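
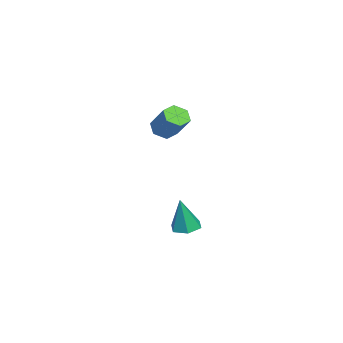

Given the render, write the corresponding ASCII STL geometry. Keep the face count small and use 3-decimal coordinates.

solid 
facet normal -0.214 0.122 -0.969
outer loop
vertex 0.554 2.452 -4.735
vertex -0.27 2.221 -4.582
vertex -0.035 3.057 -4.529
endloop
endfacet
facet normal 0.735 0.627 0.258
outer loop
vertex 0.554 2.452 -4.735
vertex -0.035 3.057 -4.529
vertex 0.19 1.959 -2.498
endloop
endfacet
facet normal -0.215 0.122 -0.969
outer loop
vertex -0.035 3.057 -4.529
vertex -0.27 2.221 -4.582
vertex -0.86 2.826 -4.375
endloop
endfacet
facet normal -0.151 0.862 0.483
outer loop
vertex -0.035 3.057 -4.529
vertex -0.86 2.826 -4.375
vertex 0.19 1.959 -2.498
endloop
endfacet
facet normal -0.214 0.123 -0.969
outer loop
vertex -0.86 2.826 -4.375
vertex -0.27 2.221 -4.582
vertex -1.095 1.99 -4.429
endloop
endfacet
facet normal -0.815 0.194 0.546
outer loop
vertex -0.86 2.826 -4.375
vertex -1.095 1.99 -4.429
vertex 0.19 1.959 -2.498
endloop
endfacet
facet normal -0.214 0.122 -0.969
outer loop
vertex -1.095 1.99 -4.429
vertex -0.27 2.221 -4.582
vertex -0.505 1.385 -4.635
endloop
endfacet
facet normal -0.593 -0.708 0.383
outer loop
vertex -1.095 1.99 -4.429
vertex -0.505 1.385 -4.635
vertex 0.19 1.959 -2.498
endloop
endfacet
facet normal -0.214 0.122 -0.969
outer loop
vertex -0.505 1.385 -4.635
vertex -0.27 2.221 -4.582
vertex 0.32 1.616 -4.788
endloop
endfacet
facet normal 0.293 -0.943 0.158
outer loop
vertex -0.505 1.385 -4.635
vertex 0.32 1.616 -4.788
vertex 0.19 1.959 -2.498
endloop
endfacet
facet normal -0.214 0.121 -0.969
outer loop
vertex 0.32 1.616 -4.788
vertex -0.27 2.221 -4.582
vertex 0.554 2.452 -4.735
endloop
endfacet
facet normal 0.957 -0.274 0.095
outer loop
vertex 0.32 1.616 -4.788
vertex 0.554 2.452 -4.735
vertex 0.19 1.959 -2.498
endloop
endfacet
facet normal -0.516 -0.484 -0.707
outer loop
vertex -0.522 1.147 1.599
vertex -1.035 0.884 2.154
vertex -1.173 1.577 1.78
endloop
endfacet
facet normal 0.270 0.691 -0.671
outer loop
vertex -0.522 1.147 1.599
vertex -1.173 1.577 1.78
vertex 0.407 2.019 2.87
endloop
endfacet
facet normal 0.270 0.690 -0.671
outer loop
vertex 0.407 2.019 2.87
vertex -1.173 1.577 1.78
vertex -0.243 2.449 3.051
endloop
endfacet
facet normal 0.517 0.485 0.705
outer loop
vertex 0.407 2.019 2.87
vertex -0.243 2.449 3.051
vertex -0.105 1.756 3.426
endloop
endfacet
facet normal -0.517 -0.484 -0.706
outer loop
vertex -1.173 1.577 1.78
vertex -1.035 0.884 2.154
vertex -1.685 1.314 2.335
endloop
endfacet
facet normal -0.568 0.811 -0.140
outer loop
vertex -1.173 1.577 1.78
vertex -1.685 1.314 2.335
vertex -0.243 2.449 3.051
endloop
endfacet
facet normal -0.568 0.811 -0.141
outer loop
vertex -0.243 2.449 3.051
vertex -1.685 1.314 2.335
vertex -0.756 2.186 3.606
endloop
endfacet
facet normal 0.516 0.485 0.706
outer loop
vertex -0.243 2.449 3.051
vertex -0.756 2.186 3.606
vertex -0.105 1.756 3.426
endloop
endfacet
facet normal -0.517 -0.485 -0.705
outer loop
vertex -1.685 1.314 2.335
vertex -1.035 0.884 2.154
vertex -1.547 0.621 2.71
endloop
endfacet
facet normal -0.839 0.120 0.531
outer loop
vertex -1.685 1.314 2.335
vertex -1.547 0.621 2.71
vertex -0.756 2.186 3.606
endloop
endfacet
facet normal -0.839 0.120 0.531
outer loop
vertex -0.756 2.186 3.606
vertex -1.547 0.621 2.71
vertex -0.618 1.493 3.981
endloop
endfacet
facet normal 0.516 0.485 0.706
outer loop
vertex -0.756 2.186 3.606
vertex -0.618 1.493 3.981
vertex -0.105 1.756 3.426
endloop
endfacet
facet normal -0.517 -0.485 -0.705
outer loop
vertex -1.547 0.621 2.71
vertex -1.035 0.884 2.154
vertex -0.897 0.191 2.529
endloop
endfacet
facet normal -0.270 -0.691 0.671
outer loop
vertex -1.547 0.621 2.71
vertex -0.897 0.191 2.529
vertex -0.618 1.493 3.981
endloop
endfacet
facet normal -0.270 -0.691 0.671
outer loop
vertex -0.618 1.493 3.981
vertex -0.897 0.191 2.529
vertex 0.033 1.063 3.8
endloop
endfacet
facet normal 0.516 0.484 0.707
outer loop
vertex -0.618 1.493 3.981
vertex 0.033 1.063 3.8
vertex -0.105 1.756 3.426
endloop
endfacet
facet normal -0.516 -0.485 -0.706
outer loop
vertex -0.897 0.191 2.529
vertex -1.035 0.884 2.154
vertex -0.384 0.454 1.974
endloop
endfacet
facet normal 0.568 -0.811 0.141
outer loop
vertex -0.897 0.191 2.529
vertex -0.384 0.454 1.974
vertex 0.033 1.063 3.8
endloop
endfacet
facet normal 0.569 -0.811 0.140
outer loop
vertex 0.033 1.063 3.8
vertex -0.384 0.454 1.974
vertex 0.545 1.326 3.245
endloop
endfacet
facet normal 0.517 0.484 0.706
outer loop
vertex 0.033 1.063 3.8
vertex 0.545 1.326 3.245
vertex -0.105 1.756 3.426
endloop
endfacet
facet normal -0.516 -0.485 -0.706
outer loop
vertex -0.384 0.454 1.974
vertex -1.035 0.884 2.154
vertex -0.522 1.147 1.599
endloop
endfacet
facet normal 0.839 -0.120 -0.531
outer loop
vertex -0.384 0.454 1.974
vertex -0.522 1.147 1.599
vertex 0.545 1.326 3.245
endloop
endfacet
facet normal 0.839 -0.120 -0.531
outer loop
vertex 0.545 1.326 3.245
vertex -0.522 1.147 1.599
vertex 0.407 2.019 2.87
endloop
endfacet
facet normal 0.517 0.485 0.705
outer loop
vertex 0.545 1.326 3.245
vertex 0.407 2.019 2.87
vertex -0.105 1.756 3.426
endloop
endfacet

endsolid


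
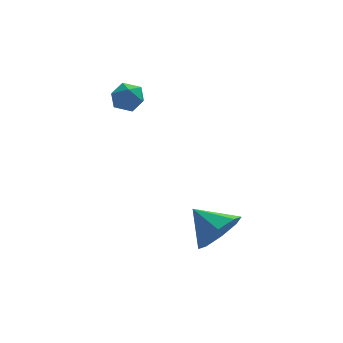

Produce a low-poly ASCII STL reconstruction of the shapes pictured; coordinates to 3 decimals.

solid 
facet normal -0.456 -0.034 0.889
outer loop
vertex 0.501 1.088 1.198
vertex 0.008 0.598 0.926
vertex 0.64 0.355 1.241
endloop
endfacet
facet normal 0.240 0.102 0.965
outer loop
vertex 0.501 1.088 1.198
vertex 0.64 0.355 1.241
vertex 1.186 0.829 1.055
endloop
endfacet
facet normal 0.389 0.697 0.602
outer loop
vertex 0.501 1.088 1.198
vertex 1.186 0.829 1.055
vertex 0.892 1.364 0.625
endloop
endfacet
facet normal -0.215 0.929 0.301
outer loop
vertex 0.501 1.088 1.198
vertex 0.892 1.364 0.625
vertex 0.163 1.221 0.546
endloop
endfacet
facet normal -0.737 0.476 0.479
outer loop
vertex 0.501 1.088 1.198
vertex 0.163 1.221 0.546
vertex 0.008 0.598 0.926
endloop
endfacet
facet normal 0.605 -0.435 0.667
outer loop
vertex 1.186 0.829 1.055
vertex 0.64 0.355 1.241
vertex 1.117 0.179 0.694
endloop
endfacet
facet normal -0.523 -0.655 0.545
outer loop
vertex 0.64 0.355 1.241
vertex 0.008 0.598 0.926
vertex 0.388 0.036 0.615
endloop
endfacet
facet normal -0.978 0.170 -0.120
outer loop
vertex 0.008 0.598 0.926
vertex 0.163 1.221 0.546
vertex 0.094 0.571 0.185
endloop
endfacet
facet normal -0.133 0.904 -0.407
outer loop
vertex 0.163 1.221 0.546
vertex 0.892 1.364 0.625
vertex 0.64 1.045 -0.001
endloop
endfacet
facet normal 0.846 0.528 0.079
outer loop
vertex 0.892 1.364 0.625
vertex 1.186 0.829 1.055
vertex 1.272 0.802 0.314
endloop
endfacet
facet normal 0.215 -0.929 -0.301
outer loop
vertex 0.779 0.312 0.042
vertex 1.117 0.179 0.694
vertex 0.388 0.036 0.615
endloop
endfacet
facet normal -0.389 -0.697 -0.602
outer loop
vertex 0.779 0.312 0.042
vertex 0.388 0.036 0.615
vertex 0.094 0.571 0.185
endloop
endfacet
facet normal -0.240 -0.102 -0.965
outer loop
vertex 0.779 0.312 0.042
vertex 0.094 0.571 0.185
vertex 0.64 1.045 -0.001
endloop
endfacet
facet normal 0.456 0.034 -0.889
outer loop
vertex 0.779 0.312 0.042
vertex 0.64 1.045 -0.001
vertex 1.272 0.802 0.314
endloop
endfacet
facet normal 0.737 -0.476 -0.479
outer loop
vertex 0.779 0.312 0.042
vertex 1.272 0.802 0.314
vertex 1.117 0.179 0.694
endloop
endfacet
facet normal 0.133 -0.904 0.407
outer loop
vertex 0.388 0.036 0.615
vertex 1.117 0.179 0.694
vertex 0.64 0.355 1.241
endloop
endfacet
facet normal -0.846 -0.528 -0.079
outer loop
vertex 0.094 0.571 0.185
vertex 0.388 0.036 0.615
vertex 0.008 0.598 0.926
endloop
endfacet
facet normal -0.605 0.435 -0.667
outer loop
vertex 0.64 1.045 -0.001
vertex 0.094 0.571 0.185
vertex 0.163 1.221 0.546
endloop
endfacet
facet normal 0.523 0.655 -0.545
outer loop
vertex 1.272 0.802 0.314
vertex 0.64 1.045 -0.001
vertex 0.892 1.364 0.625
endloop
endfacet
facet normal 0.978 -0.170 0.120
outer loop
vertex 1.117 0.179 0.694
vertex 1.272 0.802 0.314
vertex 1.186 0.829 1.055
endloop
endfacet
facet normal 0.584 -0.636 -0.504
outer loop
vertex 4.312 -3.818 -3.483
vertex 3.458 -4.147 -4.058
vertex 4.203 -3.373 -4.171
endloop
endfacet
facet normal 0.343 0.813 0.471
outer loop
vertex 4.312 -3.818 -3.483
vertex 4.203 -3.373 -4.171
vertex 2.582 -3.193 -3.302
endloop
endfacet
facet normal 0.585 -0.636 -0.503
outer loop
vertex 4.203 -3.373 -4.171
vertex 3.458 -4.147 -4.058
vertex 3.658 -3.382 -4.793
endloop
endfacet
facet normal 0.070 0.995 -0.076
outer loop
vertex 4.203 -3.373 -4.171
vertex 3.658 -3.382 -4.793
vertex 2.582 -3.193 -3.302
endloop
endfacet
facet normal 0.585 -0.636 -0.503
outer loop
vertex 3.658 -3.382 -4.793
vertex 3.458 -4.147 -4.058
vertex 2.996 -3.839 -4.984
endloop
endfacet
facet normal -0.433 0.801 -0.414
outer loop
vertex 3.658 -3.382 -4.793
vertex 2.996 -3.839 -4.984
vertex 2.582 -3.193 -3.302
endloop
endfacet
facet normal 0.584 -0.637 -0.503
outer loop
vertex 2.996 -3.839 -4.984
vertex 3.458 -4.147 -4.058
vertex 2.605 -4.476 -4.632
endloop
endfacet
facet normal -0.873 0.344 -0.347
outer loop
vertex 2.996 -3.839 -4.984
vertex 2.605 -4.476 -4.632
vertex 2.582 -3.193 -3.302
endloop
endfacet
facet normal 0.584 -0.636 -0.504
outer loop
vertex 2.605 -4.476 -4.632
vertex 3.458 -4.147 -4.058
vertex 2.714 -4.921 -3.944
endloop
endfacet
facet normal -0.990 -0.108 0.087
outer loop
vertex 2.605 -4.476 -4.632
vertex 2.714 -4.921 -3.944
vertex 2.582 -3.193 -3.302
endloop
endfacet
facet normal 0.585 -0.636 -0.503
outer loop
vertex 2.714 -4.921 -3.944
vertex 3.458 -4.147 -4.058
vertex 3.258 -4.913 -3.322
endloop
endfacet
facet normal -0.719 -0.290 0.632
outer loop
vertex 2.714 -4.921 -3.944
vertex 3.258 -4.913 -3.322
vertex 2.582 -3.193 -3.302
endloop
endfacet
facet normal 0.585 -0.636 -0.503
outer loop
vertex 3.258 -4.913 -3.322
vertex 3.458 -4.147 -4.058
vertex 3.92 -4.456 -3.131
endloop
endfacet
facet normal -0.214 -0.096 0.972
outer loop
vertex 3.258 -4.913 -3.322
vertex 3.92 -4.456 -3.131
vertex 2.582 -3.193 -3.302
endloop
endfacet
facet normal 0.584 -0.637 -0.503
outer loop
vertex 3.92 -4.456 -3.131
vertex 3.458 -4.147 -4.058
vertex 4.312 -3.818 -3.483
endloop
endfacet
facet normal 0.225 0.361 0.905
outer loop
vertex 3.92 -4.456 -3.131
vertex 4.312 -3.818 -3.483
vertex 2.582 -3.193 -3.302
endloop
endfacet

endsolid


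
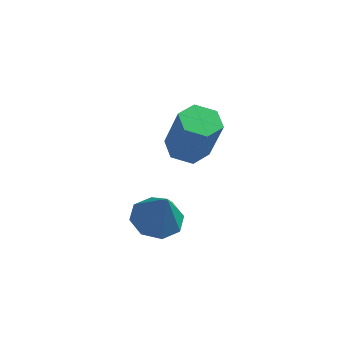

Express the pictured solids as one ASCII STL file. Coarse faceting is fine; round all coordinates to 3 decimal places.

solid 
facet normal -0.316 0.192 -0.929
outer loop
vertex -1.563 -0.158 2.181
vertex -2.022 0.495 2.472
vertex -1.218 0.617 2.224
endloop
endfacet
facet normal 0.858 -0.361 -0.366
outer loop
vertex -1.563 -0.158 2.181
vertex -1.218 0.617 2.224
vertex -0.919 -0.549 4.077
endloop
endfacet
facet normal 0.858 -0.361 -0.366
outer loop
vertex -0.919 -0.549 4.077
vertex -1.218 0.617 2.224
vertex -0.574 0.226 4.12
endloop
endfacet
facet normal 0.316 -0.192 0.929
outer loop
vertex -0.919 -0.549 4.077
vertex -0.574 0.226 4.12
vertex -1.378 0.105 4.368
endloop
endfacet
facet normal -0.316 0.192 -0.929
outer loop
vertex -1.218 0.617 2.224
vertex -2.022 0.495 2.472
vertex -1.677 1.271 2.515
endloop
endfacet
facet normal 0.780 0.610 -0.139
outer loop
vertex -1.218 0.617 2.224
vertex -1.677 1.271 2.515
vertex -0.574 0.226 4.12
endloop
endfacet
facet normal 0.780 0.610 -0.139
outer loop
vertex -0.574 0.226 4.12
vertex -1.677 1.271 2.515
vertex -1.033 0.88 4.411
endloop
endfacet
facet normal 0.316 -0.192 0.929
outer loop
vertex -0.574 0.226 4.12
vertex -1.033 0.88 4.411
vertex -1.378 0.105 4.368
endloop
endfacet
facet normal -0.316 0.192 -0.929
outer loop
vertex -1.677 1.271 2.515
vertex -2.022 0.495 2.472
vertex -2.481 1.149 2.763
endloop
endfacet
facet normal -0.077 0.971 0.227
outer loop
vertex -1.677 1.271 2.515
vertex -2.481 1.149 2.763
vertex -1.033 0.88 4.411
endloop
endfacet
facet normal -0.077 0.971 0.227
outer loop
vertex -1.033 0.88 4.411
vertex -2.481 1.149 2.763
vertex -1.837 0.758 4.659
endloop
endfacet
facet normal 0.316 -0.192 0.929
outer loop
vertex -1.033 0.88 4.411
vertex -1.837 0.758 4.659
vertex -1.378 0.105 4.368
endloop
endfacet
facet normal -0.316 0.192 -0.929
outer loop
vertex -2.481 1.149 2.763
vertex -2.022 0.495 2.472
vertex -2.826 0.374 2.72
endloop
endfacet
facet normal -0.858 0.361 0.366
outer loop
vertex -2.481 1.149 2.763
vertex -2.826 0.374 2.72
vertex -1.837 0.758 4.659
endloop
endfacet
facet normal -0.858 0.361 0.366
outer loop
vertex -1.837 0.758 4.659
vertex -2.826 0.374 2.72
vertex -2.182 -0.017 4.616
endloop
endfacet
facet normal 0.316 -0.192 0.929
outer loop
vertex -1.837 0.758 4.659
vertex -2.182 -0.017 4.616
vertex -1.378 0.105 4.368
endloop
endfacet
facet normal -0.316 0.192 -0.929
outer loop
vertex -2.826 0.374 2.72
vertex -2.022 0.495 2.472
vertex -2.367 -0.28 2.429
endloop
endfacet
facet normal -0.780 -0.610 0.139
outer loop
vertex -2.826 0.374 2.72
vertex -2.367 -0.28 2.429
vertex -2.182 -0.017 4.616
endloop
endfacet
facet normal -0.780 -0.610 0.139
outer loop
vertex -2.182 -0.017 4.616
vertex -2.367 -0.28 2.429
vertex -1.723 -0.671 4.325
endloop
endfacet
facet normal 0.316 -0.192 0.929
outer loop
vertex -2.182 -0.017 4.616
vertex -1.723 -0.671 4.325
vertex -1.378 0.105 4.368
endloop
endfacet
facet normal -0.316 0.192 -0.929
outer loop
vertex -2.367 -0.28 2.429
vertex -2.022 0.495 2.472
vertex -1.563 -0.158 2.181
endloop
endfacet
facet normal 0.077 -0.971 -0.227
outer loop
vertex -2.367 -0.28 2.429
vertex -1.563 -0.158 2.181
vertex -1.723 -0.671 4.325
endloop
endfacet
facet normal 0.077 -0.971 -0.227
outer loop
vertex -1.723 -0.671 4.325
vertex -1.563 -0.158 2.181
vertex -0.919 -0.549 4.077
endloop
endfacet
facet normal 0.316 -0.192 0.929
outer loop
vertex -1.723 -0.671 4.325
vertex -0.919 -0.549 4.077
vertex -1.378 0.105 4.368
endloop
endfacet
facet normal -0.325 0.291 -0.900
outer loop
vertex -0.827 -3.759 1.466
vertex -1.704 -3.614 1.83
vertex -0.917 -3.075 1.72
endloop
endfacet
facet normal 0.981 0.061 0.183
outer loop
vertex -0.827 -3.759 1.466
vertex -0.917 -3.075 1.72
vertex -1.156 -4.106 3.35
endloop
endfacet
facet normal -0.325 0.291 -0.900
outer loop
vertex -0.917 -3.075 1.72
vertex -1.704 -3.614 1.83
vertex -1.468 -2.707 2.038
endloop
endfacet
facet normal 0.661 0.586 0.468
outer loop
vertex -0.917 -3.075 1.72
vertex -1.468 -2.707 2.038
vertex -1.156 -4.106 3.35
endloop
endfacet
facet normal -0.325 0.291 -0.900
outer loop
vertex -1.468 -2.707 2.038
vertex -1.704 -3.614 1.83
vertex -2.157 -2.87 2.234
endloop
endfacet
facet normal 0.043 0.689 0.724
outer loop
vertex -1.468 -2.707 2.038
vertex -2.157 -2.87 2.234
vertex -1.156 -4.106 3.35
endloop
endfacet
facet normal -0.324 0.291 -0.900
outer loop
vertex -2.157 -2.87 2.234
vertex -1.704 -3.614 1.83
vertex -2.581 -3.468 2.193
endloop
endfacet
facet normal -0.513 0.308 0.801
outer loop
vertex -2.157 -2.87 2.234
vertex -2.581 -3.468 2.193
vertex -1.156 -4.106 3.35
endloop
endfacet
facet normal -0.324 0.292 -0.900
outer loop
vertex -2.581 -3.468 2.193
vertex -1.704 -3.614 1.83
vertex -2.491 -4.152 1.939
endloop
endfacet
facet normal -0.680 -0.332 0.654
outer loop
vertex -2.581 -3.468 2.193
vertex -2.491 -4.152 1.939
vertex -1.156 -4.106 3.35
endloop
endfacet
facet normal -0.324 0.292 -0.900
outer loop
vertex -2.491 -4.152 1.939
vertex -1.704 -3.614 1.83
vertex -1.941 -4.52 1.621
endloop
endfacet
facet normal -0.360 -0.857 0.369
outer loop
vertex -2.491 -4.152 1.939
vertex -1.941 -4.52 1.621
vertex -1.156 -4.106 3.35
endloop
endfacet
facet normal -0.325 0.292 -0.900
outer loop
vertex -1.941 -4.52 1.621
vertex -1.704 -3.614 1.83
vertex -1.251 -4.357 1.425
endloop
endfacet
facet normal 0.259 -0.959 0.112
outer loop
vertex -1.941 -4.52 1.621
vertex -1.251 -4.357 1.425
vertex -1.156 -4.106 3.35
endloop
endfacet
facet normal -0.325 0.292 -0.899
outer loop
vertex -1.251 -4.357 1.425
vertex -1.704 -3.614 1.83
vertex -0.827 -3.759 1.466
endloop
endfacet
facet normal 0.814 -0.580 0.035
outer loop
vertex -1.251 -4.357 1.425
vertex -0.827 -3.759 1.466
vertex -1.156 -4.106 3.35
endloop
endfacet

endsolid


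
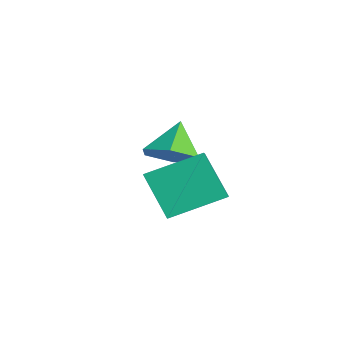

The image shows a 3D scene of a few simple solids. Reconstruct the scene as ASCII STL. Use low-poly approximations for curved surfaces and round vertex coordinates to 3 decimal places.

solid 
facet normal 0.540 -0.453 -0.710
outer loop
vertex -1.233 -1.898 2.654
vertex -2.037 -2.452 2.396
vertex -1.874 -1.56 1.951
endloop
endfacet
facet normal 0.188 0.941 0.281
outer loop
vertex -1.233 -1.898 2.654
vertex -1.874 -1.56 1.951
vertex -2.803 -1.808 3.404
endloop
endfacet
facet normal 0.540 -0.453 -0.710
outer loop
vertex -1.874 -1.56 1.951
vertex -2.037 -2.452 2.396
vertex -2.678 -2.114 1.693
endloop
endfacet
facet normal -0.516 0.836 -0.187
outer loop
vertex -1.874 -1.56 1.951
vertex -2.678 -2.114 1.693
vertex -2.803 -1.808 3.404
endloop
endfacet
facet normal 0.539 -0.453 -0.710
outer loop
vertex -2.678 -2.114 1.693
vertex -2.037 -2.452 2.396
vertex -2.841 -3.006 2.139
endloop
endfacet
facet normal -0.987 0.132 -0.096
outer loop
vertex -2.678 -2.114 1.693
vertex -2.841 -3.006 2.139
vertex -2.803 -1.808 3.404
endloop
endfacet
facet normal 0.539 -0.454 -0.709
outer loop
vertex -2.841 -3.006 2.139
vertex -2.037 -2.452 2.396
vertex -2.2 -3.343 2.842
endloop
endfacet
facet normal -0.754 -0.466 0.464
outer loop
vertex -2.841 -3.006 2.139
vertex -2.2 -3.343 2.842
vertex -2.803 -1.808 3.404
endloop
endfacet
facet normal 0.540 -0.454 -0.709
outer loop
vertex -2.2 -3.343 2.842
vertex -2.037 -2.452 2.396
vertex -1.396 -2.79 3.1
endloop
endfacet
facet normal -0.051 -0.361 0.931
outer loop
vertex -2.2 -3.343 2.842
vertex -1.396 -2.79 3.1
vertex -2.803 -1.808 3.404
endloop
endfacet
facet normal 0.540 -0.453 -0.709
outer loop
vertex -1.396 -2.79 3.1
vertex -2.037 -2.452 2.396
vertex -1.233 -1.898 2.654
endloop
endfacet
facet normal 0.421 0.343 0.840
outer loop
vertex -1.396 -2.79 3.1
vertex -1.233 -1.898 2.654
vertex -2.803 -1.808 3.404
endloop
endfacet
facet normal -0.629 -0.163 0.760
outer loop
vertex 1.043 -2.803 4.357
vertex 0.156 -2.357 3.719
vertex 0.663 -4.544 3.669
endloop
endfacet
facet normal 0.752 -0.378 0.540
outer loop
vertex 1.744 -4.263 2.361
vertex 1.043 -2.803 4.357
vertex 0.663 -4.544 3.669
endloop
endfacet
facet normal -0.629 -0.163 0.760
outer loop
vertex 0.663 -4.544 3.669
vertex 0.156 -2.357 3.719
vertex -0.224 -4.098 3.031
endloop
endfacet
facet normal -0.199 -0.911 -0.360
outer loop
vertex -0.224 -4.098 3.031
vertex 1.744 -4.263 2.361
vertex 0.663 -4.544 3.669
endloop
endfacet
facet normal 0.199 0.911 0.360
outer loop
vertex 1.043 -2.803 4.357
vertex 1.237 -2.076 2.411
vertex 0.156 -2.357 3.719
endloop
endfacet
facet normal 0.752 -0.378 0.540
outer loop
vertex 2.124 -2.522 3.049
vertex 1.043 -2.803 4.357
vertex 1.744 -4.263 2.361
endloop
endfacet
facet normal 0.199 0.911 0.360
outer loop
vertex 2.124 -2.522 3.049
vertex 1.237 -2.076 2.411
vertex 1.043 -2.803 4.357
endloop
endfacet
facet normal -0.752 0.378 -0.540
outer loop
vertex 0.156 -2.357 3.719
vertex 1.237 -2.076 2.411
vertex -0.224 -4.098 3.031
endloop
endfacet
facet normal -0.199 -0.911 -0.360
outer loop
vertex 0.857 -3.817 1.723
vertex 1.744 -4.263 2.361
vertex -0.224 -4.098 3.031
endloop
endfacet
facet normal -0.752 0.378 -0.540
outer loop
vertex -0.224 -4.098 3.031
vertex 1.237 -2.076 2.411
vertex 0.857 -3.817 1.723
endloop
endfacet
facet normal 0.629 0.163 -0.760
outer loop
vertex 0.857 -3.817 1.723
vertex 2.124 -2.522 3.049
vertex 1.744 -4.263 2.361
endloop
endfacet
facet normal 0.629 0.163 -0.760
outer loop
vertex 1.237 -2.076 2.411
vertex 2.124 -2.522 3.049
vertex 0.857 -3.817 1.723
endloop
endfacet

endsolid


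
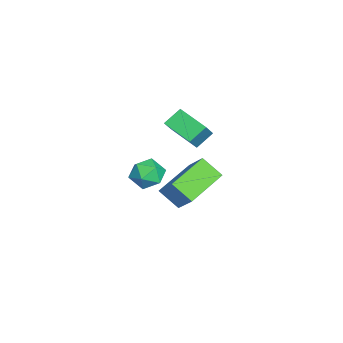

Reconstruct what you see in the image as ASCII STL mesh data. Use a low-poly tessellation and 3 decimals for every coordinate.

solid 
facet normal -0.810 0.521 0.268
outer loop
vertex 1.657 1.387 0.922
vertex 2.401 2.033 1.915
vertex 1.957 2.262 0.127
endloop
endfacet
facet normal -0.532 -0.462 -0.710
outer loop
vertex 3.659 1.167 -0.435
vertex 1.657 1.387 0.922
vertex 1.957 2.262 0.127
endloop
endfacet
facet normal -0.810 0.522 0.268
outer loop
vertex 1.957 2.262 0.127
vertex 2.401 2.033 1.915
vertex 2.702 2.909 1.12
endloop
endfacet
facet normal 0.246 0.717 -0.652
outer loop
vertex 2.702 2.909 1.12
vertex 3.659 1.167 -0.435
vertex 1.957 2.262 0.127
endloop
endfacet
facet normal -0.247 -0.718 0.651
outer loop
vertex 1.657 1.387 0.922
vertex 4.103 0.938 1.353
vertex 2.401 2.033 1.915
endloop
endfacet
facet normal -0.532 -0.462 -0.710
outer loop
vertex 3.358 0.291 0.36
vertex 1.657 1.387 0.922
vertex 3.659 1.167 -0.435
endloop
endfacet
facet normal -0.247 -0.717 0.652
outer loop
vertex 3.358 0.291 0.36
vertex 4.103 0.938 1.353
vertex 1.657 1.387 0.922
endloop
endfacet
facet normal 0.532 0.462 0.710
outer loop
vertex 2.401 2.033 1.915
vertex 4.103 0.938 1.353
vertex 2.702 2.909 1.12
endloop
endfacet
facet normal 0.247 0.717 -0.652
outer loop
vertex 4.403 1.813 0.558
vertex 3.659 1.167 -0.435
vertex 2.702 2.909 1.12
endloop
endfacet
facet normal 0.532 0.462 0.709
outer loop
vertex 2.702 2.909 1.12
vertex 4.103 0.938 1.353
vertex 4.403 1.813 0.558
endloop
endfacet
facet normal 0.810 -0.521 -0.268
outer loop
vertex 4.403 1.813 0.558
vertex 3.358 0.291 0.36
vertex 3.659 1.167 -0.435
endloop
endfacet
facet normal 0.810 -0.521 -0.268
outer loop
vertex 4.103 0.938 1.353
vertex 3.358 0.291 0.36
vertex 4.403 1.813 0.558
endloop
endfacet
facet normal -0.500 0.617 0.608
outer loop
vertex -2.065 0.551 2.079
vertex -1.145 1.806 1.561
vertex -2.87 0.774 1.19
endloop
endfacet
facet normal -0.561 -0.766 0.316
outer loop
vertex -2.335 0.114 0.539
vertex -2.065 0.551 2.079
vertex -2.87 0.774 1.19
endloop
endfacet
facet normal -0.500 0.618 0.607
outer loop
vertex -2.87 0.774 1.19
vertex -1.145 1.806 1.561
vertex -1.95 2.029 0.671
endloop
endfacet
facet normal -0.660 0.183 -0.728
outer loop
vertex -1.95 2.029 0.671
vertex -2.335 0.114 0.539
vertex -2.87 0.774 1.19
endloop
endfacet
facet normal 0.660 -0.183 0.728
outer loop
vertex -2.065 0.551 2.079
vertex -0.61 1.146 0.91
vertex -1.145 1.806 1.561
endloop
endfacet
facet normal -0.561 -0.765 0.316
outer loop
vertex -1.53 -0.109 1.429
vertex -2.065 0.551 2.079
vertex -2.335 0.114 0.539
endloop
endfacet
facet normal 0.660 -0.183 0.729
outer loop
vertex -1.53 -0.109 1.429
vertex -0.61 1.146 0.91
vertex -2.065 0.551 2.079
endloop
endfacet
facet normal 0.561 0.766 -0.315
outer loop
vertex -1.145 1.806 1.561
vertex -0.61 1.146 0.91
vertex -1.95 2.029 0.671
endloop
endfacet
facet normal -0.660 0.183 -0.729
outer loop
vertex -1.415 1.369 0.021
vertex -2.335 0.114 0.539
vertex -1.95 2.029 0.671
endloop
endfacet
facet normal 0.561 0.765 -0.316
outer loop
vertex -1.95 2.029 0.671
vertex -0.61 1.146 0.91
vertex -1.415 1.369 0.021
endloop
endfacet
facet normal 0.500 -0.617 -0.607
outer loop
vertex -1.415 1.369 0.021
vertex -1.53 -0.109 1.429
vertex -2.335 0.114 0.539
endloop
endfacet
facet normal 0.500 -0.618 -0.607
outer loop
vertex -0.61 1.146 0.91
vertex -1.53 -0.109 1.429
vertex -1.415 1.369 0.021
endloop
endfacet
facet normal -0.254 0.668 0.699
outer loop
vertex -0.487 0.11 -0.955
vertex -0.727 -0.562 -0.4
vertex 0.122 -0.249 -0.391
endloop
endfacet
facet normal 0.273 0.918 0.289
outer loop
vertex -0.487 0.11 -0.955
vertex 0.122 -0.249 -0.391
vertex 0.356 -0.051 -1.241
endloop
endfacet
facet normal 0.045 0.921 -0.386
outer loop
vertex -0.487 0.11 -0.955
vertex 0.356 -0.051 -1.241
vertex -0.348 -0.241 -1.776
endloop
endfacet
facet normal -0.624 0.675 -0.394
outer loop
vertex -0.487 0.11 -0.955
vertex -0.348 -0.241 -1.776
vertex -1.017 -0.557 -1.257
endloop
endfacet
facet normal -0.809 0.518 0.277
outer loop
vertex -0.487 0.11 -0.955
vertex -1.017 -0.557 -1.257
vertex -0.727 -0.562 -0.4
endloop
endfacet
facet normal 0.821 0.462 0.334
outer loop
vertex 0.356 -0.051 -1.241
vertex 0.122 -0.249 -0.391
vertex 0.637 -0.823 -0.863
endloop
endfacet
facet normal -0.032 0.058 0.998
outer loop
vertex 0.122 -0.249 -0.391
vertex -0.727 -0.562 -0.4
vertex -0.032 -1.139 -0.344
endloop
endfacet
facet normal -0.931 -0.185 0.314
outer loop
vertex -0.727 -0.562 -0.4
vertex -1.017 -0.557 -1.257
vertex -0.736 -1.329 -0.879
endloop
endfacet
facet normal -0.632 0.068 -0.772
outer loop
vertex -1.017 -0.557 -1.257
vertex -0.348 -0.241 -1.776
vertex -0.502 -1.131 -1.729
endloop
endfacet
facet normal 0.451 0.469 -0.760
outer loop
vertex -0.348 -0.241 -1.776
vertex 0.356 -0.051 -1.241
vertex 0.347 -0.818 -1.72
endloop
endfacet
facet normal 0.624 -0.675 0.394
outer loop
vertex 0.107 -1.49 -1.165
vertex 0.637 -0.823 -0.863
vertex -0.032 -1.139 -0.344
endloop
endfacet
facet normal -0.045 -0.921 0.386
outer loop
vertex 0.107 -1.49 -1.165
vertex -0.032 -1.139 -0.344
vertex -0.736 -1.329 -0.879
endloop
endfacet
facet normal -0.273 -0.918 -0.289
outer loop
vertex 0.107 -1.49 -1.165
vertex -0.736 -1.329 -0.879
vertex -0.502 -1.131 -1.729
endloop
endfacet
facet normal 0.254 -0.668 -0.699
outer loop
vertex 0.107 -1.49 -1.165
vertex -0.502 -1.131 -1.729
vertex 0.347 -0.818 -1.72
endloop
endfacet
facet normal 0.809 -0.518 -0.277
outer loop
vertex 0.107 -1.49 -1.165
vertex 0.347 -0.818 -1.72
vertex 0.637 -0.823 -0.863
endloop
endfacet
facet normal 0.632 -0.068 0.772
outer loop
vertex -0.032 -1.139 -0.344
vertex 0.637 -0.823 -0.863
vertex 0.122 -0.249 -0.391
endloop
endfacet
facet normal -0.451 -0.469 0.760
outer loop
vertex -0.736 -1.329 -0.879
vertex -0.032 -1.139 -0.344
vertex -0.727 -0.562 -0.4
endloop
endfacet
facet normal -0.821 -0.462 -0.334
outer loop
vertex -0.502 -1.131 -1.729
vertex -0.736 -1.329 -0.879
vertex -1.017 -0.557 -1.257
endloop
endfacet
facet normal 0.032 -0.058 -0.998
outer loop
vertex 0.347 -0.818 -1.72
vertex -0.502 -1.131 -1.729
vertex -0.348 -0.241 -1.776
endloop
endfacet
facet normal 0.931 0.185 -0.314
outer loop
vertex 0.637 -0.823 -0.863
vertex 0.347 -0.818 -1.72
vertex 0.356 -0.051 -1.241
endloop
endfacet

endsolid


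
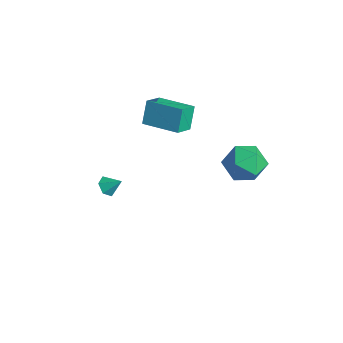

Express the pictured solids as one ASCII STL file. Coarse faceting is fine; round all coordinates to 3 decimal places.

solid 
facet normal -0.862 -0.497 -0.104
outer loop
vertex -3.122 0.785 2.223
vertex -3.629 1.788 1.632
vertex -2.677 0.274 0.975
endloop
endfacet
facet normal 0.399 -0.790 0.466
outer loop
vertex -0.911 1.292 1.188
vertex -3.122 0.785 2.223
vertex -2.677 0.274 0.975
endloop
endfacet
facet normal -0.862 -0.497 -0.104
outer loop
vertex -2.677 0.274 0.975
vertex -3.629 1.788 1.632
vertex -3.184 1.277 0.384
endloop
endfacet
facet normal 0.313 -0.360 -0.879
outer loop
vertex -3.184 1.277 0.384
vertex -0.911 1.292 1.188
vertex -2.677 0.274 0.975
endloop
endfacet
facet normal -0.313 0.360 0.879
outer loop
vertex -3.122 0.785 2.223
vertex -1.863 2.806 1.845
vertex -3.629 1.788 1.632
endloop
endfacet
facet normal 0.399 -0.790 0.466
outer loop
vertex -1.356 1.803 2.436
vertex -3.122 0.785 2.223
vertex -0.911 1.292 1.188
endloop
endfacet
facet normal -0.313 0.360 0.879
outer loop
vertex -1.356 1.803 2.436
vertex -1.863 2.806 1.845
vertex -3.122 0.785 2.223
endloop
endfacet
facet normal -0.399 0.790 -0.466
outer loop
vertex -3.629 1.788 1.632
vertex -1.863 2.806 1.845
vertex -3.184 1.277 0.384
endloop
endfacet
facet normal 0.313 -0.360 -0.879
outer loop
vertex -1.418 2.295 0.597
vertex -0.911 1.292 1.188
vertex -3.184 1.277 0.384
endloop
endfacet
facet normal -0.399 0.790 -0.466
outer loop
vertex -3.184 1.277 0.384
vertex -1.863 2.806 1.845
vertex -1.418 2.295 0.597
endloop
endfacet
facet normal 0.862 0.497 0.104
outer loop
vertex -1.418 2.295 0.597
vertex -1.356 1.803 2.436
vertex -0.911 1.292 1.188
endloop
endfacet
facet normal 0.862 0.497 0.104
outer loop
vertex -1.863 2.806 1.845
vertex -1.356 1.803 2.436
vertex -1.418 2.295 0.597
endloop
endfacet
facet normal -0.188 0.375 0.908
outer loop
vertex 2.964 3.359 2.318
vertex 2.868 2.257 2.753
vertex 3.923 2.802 2.746
endloop
endfacet
facet normal 0.233 0.812 0.535
outer loop
vertex 2.964 3.359 2.318
vertex 3.923 2.802 2.746
vertex 4.002 3.438 1.745
endloop
endfacet
facet normal -0.111 0.992 -0.065
outer loop
vertex 2.964 3.359 2.318
vertex 4.002 3.438 1.745
vertex 2.995 3.285 1.133
endloop
endfacet
facet normal -0.745 0.664 -0.061
outer loop
vertex 2.964 3.359 2.318
vertex 2.995 3.285 1.133
vertex 2.294 2.555 1.756
endloop
endfacet
facet normal -0.792 0.282 0.541
outer loop
vertex 2.964 3.359 2.318
vertex 2.294 2.555 1.756
vertex 2.868 2.257 2.753
endloop
endfacet
facet normal 0.821 0.450 0.351
outer loop
vertex 4.002 3.438 1.745
vertex 3.923 2.802 2.746
vertex 4.546 2.385 1.824
endloop
endfacet
facet normal 0.140 -0.259 0.956
outer loop
vertex 3.923 2.802 2.746
vertex 2.868 2.257 2.753
vertex 3.845 1.655 2.447
endloop
endfacet
facet normal -0.839 -0.406 0.362
outer loop
vertex 2.868 2.257 2.753
vertex 2.294 2.555 1.756
vertex 2.838 1.502 1.835
endloop
endfacet
facet normal -0.763 0.211 -0.611
outer loop
vertex 2.294 2.555 1.756
vertex 2.995 3.285 1.133
vertex 2.917 2.138 0.834
endloop
endfacet
facet normal 0.263 0.741 -0.618
outer loop
vertex 2.995 3.285 1.133
vertex 4.002 3.438 1.745
vertex 3.972 2.683 0.827
endloop
endfacet
facet normal 0.745 -0.664 0.061
outer loop
vertex 3.876 1.581 1.262
vertex 4.546 2.385 1.824
vertex 3.845 1.655 2.447
endloop
endfacet
facet normal 0.111 -0.992 0.065
outer loop
vertex 3.876 1.581 1.262
vertex 3.845 1.655 2.447
vertex 2.838 1.502 1.835
endloop
endfacet
facet normal -0.233 -0.812 -0.535
outer loop
vertex 3.876 1.581 1.262
vertex 2.838 1.502 1.835
vertex 2.917 2.138 0.834
endloop
endfacet
facet normal 0.188 -0.375 -0.908
outer loop
vertex 3.876 1.581 1.262
vertex 2.917 2.138 0.834
vertex 3.972 2.683 0.827
endloop
endfacet
facet normal 0.792 -0.282 -0.541
outer loop
vertex 3.876 1.581 1.262
vertex 3.972 2.683 0.827
vertex 4.546 2.385 1.824
endloop
endfacet
facet normal 0.763 -0.211 0.611
outer loop
vertex 3.845 1.655 2.447
vertex 4.546 2.385 1.824
vertex 3.923 2.802 2.746
endloop
endfacet
facet normal -0.263 -0.741 0.618
outer loop
vertex 2.838 1.502 1.835
vertex 3.845 1.655 2.447
vertex 2.868 2.257 2.753
endloop
endfacet
facet normal -0.821 -0.450 -0.351
outer loop
vertex 2.917 2.138 0.834
vertex 2.838 1.502 1.835
vertex 2.294 2.555 1.756
endloop
endfacet
facet normal -0.140 0.259 -0.956
outer loop
vertex 3.972 2.683 0.827
vertex 2.917 2.138 0.834
vertex 2.995 3.285 1.133
endloop
endfacet
facet normal 0.839 0.406 -0.362
outer loop
vertex 4.546 2.385 1.824
vertex 3.972 2.683 0.827
vertex 4.002 3.438 1.745
endloop
endfacet
facet normal -0.569 -0.511 -0.645
outer loop
vertex -1.461 -2.172 -2.754
vertex -1.928 -2.168 -2.345
vertex -1.873 -1.708 -2.758
endloop
endfacet
facet normal 0.695 0.614 -0.373
outer loop
vertex -1.461 -2.172 -2.754
vertex -1.873 -1.708 -2.758
vertex -1.352 -1.652 -1.695
endloop
endfacet
facet normal -0.570 -0.510 -0.644
outer loop
vertex -1.873 -1.708 -2.758
vertex -1.928 -2.168 -2.345
vertex -2.339 -1.704 -2.349
endloop
endfacet
facet normal -0.026 0.999 -0.040
outer loop
vertex -1.873 -1.708 -2.758
vertex -2.339 -1.704 -2.349
vertex -1.352 -1.652 -1.695
endloop
endfacet
facet normal -0.570 -0.510 -0.644
outer loop
vertex -2.339 -1.704 -2.349
vertex -1.928 -2.168 -2.345
vertex -2.394 -2.164 -1.936
endloop
endfacet
facet normal -0.454 0.625 0.635
outer loop
vertex -2.339 -1.704 -2.349
vertex -2.394 -2.164 -1.936
vertex -1.352 -1.652 -1.695
endloop
endfacet
facet normal -0.570 -0.511 -0.644
outer loop
vertex -2.394 -2.164 -1.936
vertex -1.928 -2.168 -2.345
vertex -1.982 -2.627 -1.933
endloop
endfacet
facet normal -0.160 -0.136 0.978
outer loop
vertex -2.394 -2.164 -1.936
vertex -1.982 -2.627 -1.933
vertex -1.352 -1.652 -1.695
endloop
endfacet
facet normal -0.569 -0.511 -0.644
outer loop
vertex -1.982 -2.627 -1.933
vertex -1.928 -2.168 -2.345
vertex -1.516 -2.632 -2.341
endloop
endfacet
facet normal 0.560 -0.519 0.646
outer loop
vertex -1.982 -2.627 -1.933
vertex -1.516 -2.632 -2.341
vertex -1.352 -1.652 -1.695
endloop
endfacet
facet normal -0.569 -0.511 -0.645
outer loop
vertex -1.516 -2.632 -2.341
vertex -1.928 -2.168 -2.345
vertex -1.461 -2.172 -2.754
endloop
endfacet
facet normal 0.989 -0.145 -0.030
outer loop
vertex -1.516 -2.632 -2.341
vertex -1.461 -2.172 -2.754
vertex -1.352 -1.652 -1.695
endloop
endfacet

endsolid


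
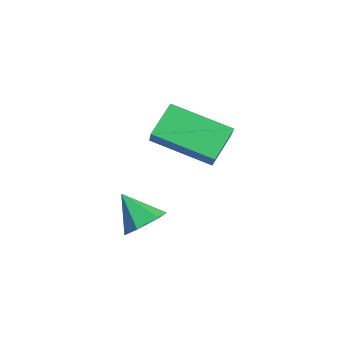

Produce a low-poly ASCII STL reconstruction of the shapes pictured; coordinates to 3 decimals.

solid 
facet normal 0.545 0.420 -0.725
outer loop
vertex 2.149 -4.04 -3.961
vertex 1.522 -3.616 -4.187
vertex 2.02 -3.328 -3.646
endloop
endfacet
facet normal 0.498 -0.274 0.823
outer loop
vertex 2.149 -4.04 -3.961
vertex 2.02 -3.328 -3.646
vertex 0.758 -4.204 -3.173
endloop
endfacet
facet normal 0.545 0.420 -0.725
outer loop
vertex 2.02 -3.328 -3.646
vertex 1.522 -3.616 -4.187
vertex 1.393 -2.903 -3.871
endloop
endfacet
facet normal 0.003 0.472 0.882
outer loop
vertex 2.02 -3.328 -3.646
vertex 1.393 -2.903 -3.871
vertex 0.758 -4.204 -3.173
endloop
endfacet
facet normal 0.546 0.420 -0.725
outer loop
vertex 1.393 -2.903 -3.871
vertex 1.522 -3.616 -4.187
vertex 0.895 -3.191 -4.413
endloop
endfacet
facet normal -0.736 0.562 0.378
outer loop
vertex 1.393 -2.903 -3.871
vertex 0.895 -3.191 -4.413
vertex 0.758 -4.204 -3.173
endloop
endfacet
facet normal 0.546 0.420 -0.725
outer loop
vertex 0.895 -3.191 -4.413
vertex 1.522 -3.616 -4.187
vertex 1.024 -3.904 -4.729
endloop
endfacet
facet normal -0.978 -0.095 -0.185
outer loop
vertex 0.895 -3.191 -4.413
vertex 1.024 -3.904 -4.729
vertex 0.758 -4.204 -3.173
endloop
endfacet
facet normal 0.546 0.421 -0.725
outer loop
vertex 1.024 -3.904 -4.729
vertex 1.522 -3.616 -4.187
vertex 1.651 -4.328 -4.503
endloop
endfacet
facet normal -0.481 -0.842 -0.245
outer loop
vertex 1.024 -3.904 -4.729
vertex 1.651 -4.328 -4.503
vertex 0.758 -4.204 -3.173
endloop
endfacet
facet normal 0.546 0.421 -0.725
outer loop
vertex 1.651 -4.328 -4.503
vertex 1.522 -3.616 -4.187
vertex 2.149 -4.04 -3.961
endloop
endfacet
facet normal 0.257 -0.931 0.259
outer loop
vertex 1.651 -4.328 -4.503
vertex 2.149 -4.04 -3.961
vertex 0.758 -4.204 -3.173
endloop
endfacet
facet normal -0.492 -0.794 0.357
outer loop
vertex 1.158 -3.338 -0.34
vertex 0.49 -2.534 0.529
vertex 0.31 -3.174 -1.144
endloop
endfacet
facet normal 0.492 -0.591 -0.639
outer loop
vertex 1.39 -1.426 -1.929
vertex 1.158 -3.338 -0.34
vertex 0.31 -3.174 -1.144
endloop
endfacet
facet normal -0.491 -0.795 0.357
outer loop
vertex 0.31 -3.174 -1.144
vertex 0.49 -2.534 0.529
vertex -0.359 -2.37 -0.274
endloop
endfacet
facet normal -0.719 0.138 -0.681
outer loop
vertex -0.359 -2.37 -0.274
vertex 1.39 -1.426 -1.929
vertex 0.31 -3.174 -1.144
endloop
endfacet
facet normal 0.719 -0.139 0.681
outer loop
vertex 1.158 -3.338 -0.34
vertex 1.57 -0.786 -0.256
vertex 0.49 -2.534 0.529
endloop
endfacet
facet normal 0.491 -0.591 -0.640
outer loop
vertex 2.239 -1.59 -1.126
vertex 1.158 -3.338 -0.34
vertex 1.39 -1.426 -1.929
endloop
endfacet
facet normal 0.719 -0.139 0.681
outer loop
vertex 2.239 -1.59 -1.126
vertex 1.57 -0.786 -0.256
vertex 1.158 -3.338 -0.34
endloop
endfacet
facet normal -0.491 0.591 0.640
outer loop
vertex 0.49 -2.534 0.529
vertex 1.57 -0.786 -0.256
vertex -0.359 -2.37 -0.274
endloop
endfacet
facet normal -0.719 0.139 -0.681
outer loop
vertex 0.722 -0.622 -1.06
vertex 1.39 -1.426 -1.929
vertex -0.359 -2.37 -0.274
endloop
endfacet
facet normal -0.492 0.591 0.639
outer loop
vertex -0.359 -2.37 -0.274
vertex 1.57 -0.786 -0.256
vertex 0.722 -0.622 -1.06
endloop
endfacet
facet normal 0.491 0.794 -0.357
outer loop
vertex 0.722 -0.622 -1.06
vertex 2.239 -1.59 -1.126
vertex 1.39 -1.426 -1.929
endloop
endfacet
facet normal 0.492 0.795 -0.356
outer loop
vertex 1.57 -0.786 -0.256
vertex 2.239 -1.59 -1.126
vertex 0.722 -0.622 -1.06
endloop
endfacet

endsolid


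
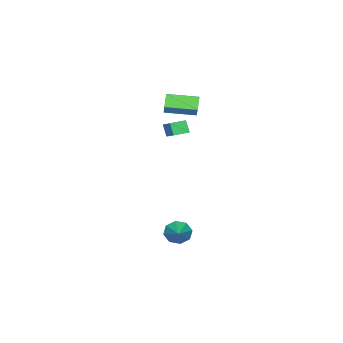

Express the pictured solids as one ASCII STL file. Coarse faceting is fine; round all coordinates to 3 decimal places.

solid 
facet normal -0.634 -0.656 -0.409
outer loop
vertex 1.097 -2.649 3.458
vertex 0.428 -2.071 3.569
vertex 1.251 -2.324 2.699
endloop
endfacet
facet normal 0.751 -0.649 -0.125
outer loop
vertex 2.292 -1.249 3.371
vertex 1.097 -2.649 3.458
vertex 1.251 -2.324 2.699
endloop
endfacet
facet normal -0.634 -0.656 -0.409
outer loop
vertex 1.251 -2.324 2.699
vertex 0.428 -2.071 3.569
vertex 0.583 -1.747 2.81
endloop
endfacet
facet normal 0.184 0.387 -0.904
outer loop
vertex 0.583 -1.747 2.81
vertex 2.292 -1.249 3.371
vertex 1.251 -2.324 2.699
endloop
endfacet
facet normal -0.184 -0.387 0.904
outer loop
vertex 1.097 -2.649 3.458
vertex 1.469 -0.996 4.241
vertex 0.428 -2.071 3.569
endloop
endfacet
facet normal 0.751 -0.649 -0.124
outer loop
vertex 2.137 -1.573 4.13
vertex 1.097 -2.649 3.458
vertex 2.292 -1.249 3.371
endloop
endfacet
facet normal -0.184 -0.387 0.904
outer loop
vertex 2.137 -1.573 4.13
vertex 1.469 -0.996 4.241
vertex 1.097 -2.649 3.458
endloop
endfacet
facet normal -0.750 0.649 0.124
outer loop
vertex 0.428 -2.071 3.569
vertex 1.469 -0.996 4.241
vertex 0.583 -1.747 2.81
endloop
endfacet
facet normal 0.184 0.387 -0.904
outer loop
vertex 1.623 -0.671 3.482
vertex 2.292 -1.249 3.371
vertex 0.583 -1.747 2.81
endloop
endfacet
facet normal -0.751 0.648 0.125
outer loop
vertex 0.583 -1.747 2.81
vertex 1.469 -0.996 4.241
vertex 1.623 -0.671 3.482
endloop
endfacet
facet normal 0.634 0.656 0.409
outer loop
vertex 1.623 -0.671 3.482
vertex 2.137 -1.573 4.13
vertex 2.292 -1.249 3.371
endloop
endfacet
facet normal 0.634 0.656 0.409
outer loop
vertex 1.469 -0.996 4.241
vertex 2.137 -1.573 4.13
vertex 1.623 -0.671 3.482
endloop
endfacet
facet normal -0.666 -0.437 -0.604
outer loop
vertex -2.461 -4.641 3.796
vertex -3.34 -3.036 3.603
vertex -1.899 -4.427 3.022
endloop
endfacet
facet normal 0.477 -0.873 0.105
outer loop
vertex -0.98 -3.824 3.857
vertex -2.461 -4.641 3.796
vertex -1.899 -4.427 3.022
endloop
endfacet
facet normal -0.666 -0.437 -0.605
outer loop
vertex -1.899 -4.427 3.022
vertex -3.34 -3.036 3.603
vertex -2.778 -2.822 2.83
endloop
endfacet
facet normal 0.573 0.220 -0.789
outer loop
vertex -2.778 -2.822 2.83
vertex -0.98 -3.824 3.857
vertex -1.899 -4.427 3.022
endloop
endfacet
facet normal -0.573 -0.219 0.789
outer loop
vertex -2.461 -4.641 3.796
vertex -2.421 -2.433 4.438
vertex -3.34 -3.036 3.603
endloop
endfacet
facet normal 0.477 -0.873 0.105
outer loop
vertex -1.542 -4.038 4.63
vertex -2.461 -4.641 3.796
vertex -0.98 -3.824 3.857
endloop
endfacet
facet normal -0.573 -0.219 0.790
outer loop
vertex -1.542 -4.038 4.63
vertex -2.421 -2.433 4.438
vertex -2.461 -4.641 3.796
endloop
endfacet
facet normal -0.477 0.873 -0.105
outer loop
vertex -3.34 -3.036 3.603
vertex -2.421 -2.433 4.438
vertex -2.778 -2.822 2.83
endloop
endfacet
facet normal 0.573 0.219 -0.790
outer loop
vertex -1.859 -2.219 3.664
vertex -0.98 -3.824 3.857
vertex -2.778 -2.822 2.83
endloop
endfacet
facet normal -0.477 0.873 -0.105
outer loop
vertex -2.778 -2.822 2.83
vertex -2.421 -2.433 4.438
vertex -1.859 -2.219 3.664
endloop
endfacet
facet normal 0.666 0.437 0.605
outer loop
vertex -1.859 -2.219 3.664
vertex -1.542 -4.038 4.63
vertex -0.98 -3.824 3.857
endloop
endfacet
facet normal 0.666 0.437 0.604
outer loop
vertex -2.421 -2.433 4.438
vertex -1.542 -4.038 4.63
vertex -1.859 -2.219 3.664
endloop
endfacet
facet normal -0.780 -0.488 -0.391
outer loop
vertex 2.829 -1.202 -4.394
vertex 2.371 -0.942 -3.805
vertex 2.563 -0.674 -4.522
endloop
endfacet
facet normal 0.683 0.172 -0.710
outer loop
vertex 2.829 -1.202 -4.394
vertex 2.563 -0.674 -4.522
vertex 3.949 0.042 -3.015
endloop
endfacet
facet normal -0.781 -0.487 -0.391
outer loop
vertex 2.563 -0.674 -4.522
vertex 2.371 -0.942 -3.805
vertex 2.185 -0.303 -4.23
endloop
endfacet
facet normal 0.269 0.750 -0.604
outer loop
vertex 2.563 -0.674 -4.522
vertex 2.185 -0.303 -4.23
vertex 3.949 0.042 -3.015
endloop
endfacet
facet normal -0.781 -0.487 -0.391
outer loop
vertex 2.185 -0.303 -4.23
vertex 2.371 -0.942 -3.805
vertex 1.916 -0.307 -3.688
endloop
endfacet
facet normal -0.148 0.987 -0.066
outer loop
vertex 2.185 -0.303 -4.23
vertex 1.916 -0.307 -3.688
vertex 3.949 0.042 -3.015
endloop
endfacet
facet normal -0.781 -0.487 -0.391
outer loop
vertex 1.916 -0.307 -3.688
vertex 2.371 -0.942 -3.805
vertex 1.914 -0.683 -3.215
endloop
endfacet
facet normal -0.322 0.742 0.588
outer loop
vertex 1.916 -0.307 -3.688
vertex 1.914 -0.683 -3.215
vertex 3.949 0.042 -3.015
endloop
endfacet
facet normal -0.781 -0.488 -0.390
outer loop
vertex 1.914 -0.683 -3.215
vertex 2.371 -0.942 -3.805
vertex 2.18 -1.211 -3.087
endloop
endfacet
facet normal -0.153 0.160 0.975
outer loop
vertex 1.914 -0.683 -3.215
vertex 2.18 -1.211 -3.087
vertex 3.949 0.042 -3.015
endloop
endfacet
facet normal -0.781 -0.488 -0.390
outer loop
vertex 2.18 -1.211 -3.087
vertex 2.371 -0.942 -3.805
vertex 2.558 -1.582 -3.379
endloop
endfacet
facet normal 0.261 -0.419 0.870
outer loop
vertex 2.18 -1.211 -3.087
vertex 2.558 -1.582 -3.379
vertex 3.949 0.042 -3.015
endloop
endfacet
facet normal -0.781 -0.488 -0.390
outer loop
vertex 2.558 -1.582 -3.379
vertex 2.371 -0.942 -3.805
vertex 2.826 -1.578 -3.921
endloop
endfacet
facet normal 0.679 -0.656 0.331
outer loop
vertex 2.558 -1.582 -3.379
vertex 2.826 -1.578 -3.921
vertex 3.949 0.042 -3.015
endloop
endfacet
facet normal -0.781 -0.487 -0.392
outer loop
vertex 2.826 -1.578 -3.921
vertex 2.371 -0.942 -3.805
vertex 2.829 -1.202 -4.394
endloop
endfacet
facet normal 0.853 -0.411 -0.322
outer loop
vertex 2.826 -1.578 -3.921
vertex 2.829 -1.202 -4.394
vertex 3.949 0.042 -3.015
endloop
endfacet

endsolid


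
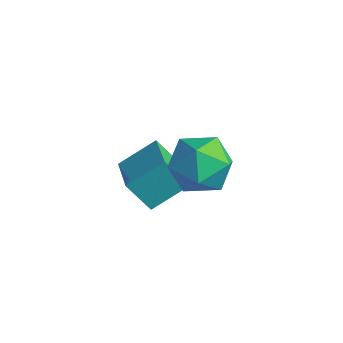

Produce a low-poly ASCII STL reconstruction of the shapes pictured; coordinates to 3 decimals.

solid 
facet normal -0.483 -0.347 0.804
outer loop
vertex -0.774 -2.89 -0.639
vertex -2.198 -2.009 -1.114
vertex -1.283 -4.176 -1.501
endloop
endfacet
facet normal 0.818 -0.507 0.273
outer loop
vertex -0.582 -3.671 -2.666
vertex -0.774 -2.89 -0.639
vertex -1.283 -4.176 -1.501
endloop
endfacet
facet normal -0.483 -0.348 0.803
outer loop
vertex -1.283 -4.176 -1.501
vertex -2.198 -2.009 -1.114
vertex -2.706 -3.295 -1.976
endloop
endfacet
facet normal -0.312 -0.789 -0.530
outer loop
vertex -2.706 -3.295 -1.976
vertex -0.582 -3.671 -2.666
vertex -1.283 -4.176 -1.501
endloop
endfacet
facet normal 0.312 0.789 0.529
outer loop
vertex -0.774 -2.89 -0.639
vertex -1.497 -1.504 -2.279
vertex -2.198 -2.009 -1.114
endloop
endfacet
facet normal 0.818 -0.506 0.272
outer loop
vertex -0.074 -2.385 -1.804
vertex -0.774 -2.89 -0.639
vertex -0.582 -3.671 -2.666
endloop
endfacet
facet normal 0.312 0.789 0.529
outer loop
vertex -0.074 -2.385 -1.804
vertex -1.497 -1.504 -2.279
vertex -0.774 -2.89 -0.639
endloop
endfacet
facet normal -0.818 0.506 -0.273
outer loop
vertex -2.198 -2.009 -1.114
vertex -1.497 -1.504 -2.279
vertex -2.706 -3.295 -1.976
endloop
endfacet
facet normal -0.312 -0.789 -0.529
outer loop
vertex -2.006 -2.79 -3.141
vertex -0.582 -3.671 -2.666
vertex -2.706 -3.295 -1.976
endloop
endfacet
facet normal -0.818 0.506 -0.272
outer loop
vertex -2.706 -3.295 -1.976
vertex -1.497 -1.504 -2.279
vertex -2.006 -2.79 -3.141
endloop
endfacet
facet normal 0.483 0.348 -0.804
outer loop
vertex -2.006 -2.79 -3.141
vertex -0.074 -2.385 -1.804
vertex -0.582 -3.671 -2.666
endloop
endfacet
facet normal 0.483 0.347 -0.804
outer loop
vertex -1.497 -1.504 -2.279
vertex -0.074 -2.385 -1.804
vertex -2.006 -2.79 -3.141
endloop
endfacet
facet normal -0.988 0.156 -0.004
outer loop
vertex 0.687 -2.552 1.122
vertex 0.505 -3.712 0.793
vertex 0.547 -3.414 1.974
endloop
endfacet
facet normal -0.666 0.577 0.474
outer loop
vertex 0.687 -2.552 1.122
vertex 0.547 -3.414 1.974
vertex 1.396 -2.549 2.114
endloop
endfacet
facet normal -0.184 0.975 0.128
outer loop
vertex 0.687 -2.552 1.122
vertex 1.396 -2.549 2.114
vertex 1.878 -2.314 1.019
endloop
endfacet
facet normal -0.209 0.800 -0.562
outer loop
vertex 0.687 -2.552 1.122
vertex 1.878 -2.314 1.019
vertex 1.327 -3.032 0.202
endloop
endfacet
facet normal -0.706 0.294 -0.644
outer loop
vertex 0.687 -2.552 1.122
vertex 1.327 -3.032 0.202
vertex 0.505 -3.712 0.793
endloop
endfacet
facet normal -0.316 0.159 0.935
outer loop
vertex 1.396 -2.549 2.114
vertex 0.547 -3.414 1.974
vertex 1.653 -3.708 2.398
endloop
endfacet
facet normal -0.838 -0.522 0.162
outer loop
vertex 0.547 -3.414 1.974
vertex 0.505 -3.712 0.793
vertex 1.102 -4.426 1.581
endloop
endfacet
facet normal -0.382 -0.299 -0.875
outer loop
vertex 0.505 -3.712 0.793
vertex 1.327 -3.032 0.202
vertex 1.584 -4.191 0.486
endloop
endfacet
facet normal 0.423 0.520 -0.742
outer loop
vertex 1.327 -3.032 0.202
vertex 1.878 -2.314 1.019
vertex 2.433 -3.326 0.626
endloop
endfacet
facet normal 0.463 0.802 0.376
outer loop
vertex 1.878 -2.314 1.019
vertex 1.396 -2.549 2.114
vertex 2.475 -3.028 1.807
endloop
endfacet
facet normal 0.209 -0.800 0.562
outer loop
vertex 2.293 -4.188 1.478
vertex 1.653 -3.708 2.398
vertex 1.102 -4.426 1.581
endloop
endfacet
facet normal 0.184 -0.975 -0.128
outer loop
vertex 2.293 -4.188 1.478
vertex 1.102 -4.426 1.581
vertex 1.584 -4.191 0.486
endloop
endfacet
facet normal 0.666 -0.577 -0.474
outer loop
vertex 2.293 -4.188 1.478
vertex 1.584 -4.191 0.486
vertex 2.433 -3.326 0.626
endloop
endfacet
facet normal 0.988 -0.156 0.004
outer loop
vertex 2.293 -4.188 1.478
vertex 2.433 -3.326 0.626
vertex 2.475 -3.028 1.807
endloop
endfacet
facet normal 0.706 -0.294 0.644
outer loop
vertex 2.293 -4.188 1.478
vertex 2.475 -3.028 1.807
vertex 1.653 -3.708 2.398
endloop
endfacet
facet normal -0.423 -0.520 0.742
outer loop
vertex 1.102 -4.426 1.581
vertex 1.653 -3.708 2.398
vertex 0.547 -3.414 1.974
endloop
endfacet
facet normal -0.463 -0.802 -0.376
outer loop
vertex 1.584 -4.191 0.486
vertex 1.102 -4.426 1.581
vertex 0.505 -3.712 0.793
endloop
endfacet
facet normal 0.316 -0.159 -0.935
outer loop
vertex 2.433 -3.326 0.626
vertex 1.584 -4.191 0.486
vertex 1.327 -3.032 0.202
endloop
endfacet
facet normal 0.838 0.522 -0.162
outer loop
vertex 2.475 -3.028 1.807
vertex 2.433 -3.326 0.626
vertex 1.878 -2.314 1.019
endloop
endfacet
facet normal 0.382 0.299 0.875
outer loop
vertex 1.653 -3.708 2.398
vertex 2.475 -3.028 1.807
vertex 1.396 -2.549 2.114
endloop
endfacet

endsolid


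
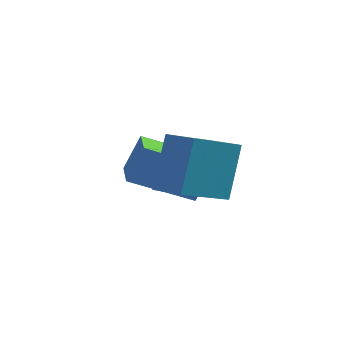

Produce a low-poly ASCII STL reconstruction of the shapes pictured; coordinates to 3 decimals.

solid 
facet normal -0.910 -0.151 0.385
outer loop
vertex -3.028 -0.744 0.718
vertex -3.377 0.691 0.457
vertex -3.49 -1.078 -0.506
endloop
endfacet
facet normal 0.232 -0.957 0.173
outer loop
vertex -1.523 -0.751 -1.337
vertex -3.028 -0.744 0.718
vertex -3.49 -1.078 -0.506
endloop
endfacet
facet normal -0.910 -0.152 0.385
outer loop
vertex -3.49 -1.078 -0.506
vertex -3.377 0.691 0.457
vertex -3.839 0.357 -0.766
endloop
endfacet
facet normal -0.342 -0.247 -0.907
outer loop
vertex -3.839 0.357 -0.766
vertex -1.523 -0.751 -1.337
vertex -3.49 -1.078 -0.506
endloop
endfacet
facet normal 0.342 0.248 0.906
outer loop
vertex -3.028 -0.744 0.718
vertex -1.41 1.018 -0.374
vertex -3.377 0.691 0.457
endloop
endfacet
facet normal 0.232 -0.957 0.174
outer loop
vertex -1.061 -0.417 -0.114
vertex -3.028 -0.744 0.718
vertex -1.523 -0.751 -1.337
endloop
endfacet
facet normal 0.342 0.247 0.906
outer loop
vertex -1.061 -0.417 -0.114
vertex -1.41 1.018 -0.374
vertex -3.028 -0.744 0.718
endloop
endfacet
facet normal -0.232 0.957 -0.174
outer loop
vertex -3.377 0.691 0.457
vertex -1.41 1.018 -0.374
vertex -3.839 0.357 -0.766
endloop
endfacet
facet normal -0.342 -0.248 -0.906
outer loop
vertex -1.872 0.684 -1.598
vertex -1.523 -0.751 -1.337
vertex -3.839 0.357 -0.766
endloop
endfacet
facet normal -0.232 0.957 -0.173
outer loop
vertex -3.839 0.357 -0.766
vertex -1.41 1.018 -0.374
vertex -1.872 0.684 -1.598
endloop
endfacet
facet normal 0.910 0.151 -0.385
outer loop
vertex -1.872 0.684 -1.598
vertex -1.061 -0.417 -0.114
vertex -1.523 -0.751 -1.337
endloop
endfacet
facet normal 0.910 0.152 -0.385
outer loop
vertex -1.41 1.018 -0.374
vertex -1.061 -0.417 -0.114
vertex -1.872 0.684 -1.598
endloop
endfacet
facet normal -0.517 -0.728 0.451
outer loop
vertex -1.267 -2.831 2.314
vertex -2.132 -2.316 2.154
vertex -1.49 -3.744 0.583
endloop
endfacet
facet normal 0.848 -0.505 0.157
outer loop
vertex -0.368 -2.164 -0.394
vertex -1.267 -2.831 2.314
vertex -1.49 -3.744 0.583
endloop
endfacet
facet normal -0.517 -0.728 0.450
outer loop
vertex -1.49 -3.744 0.583
vertex -2.132 -2.316 2.154
vertex -2.355 -3.228 0.423
endloop
endfacet
facet normal -0.114 -0.463 -0.879
outer loop
vertex -2.355 -3.228 0.423
vertex -0.368 -2.164 -0.394
vertex -1.49 -3.744 0.583
endloop
endfacet
facet normal 0.113 0.463 0.879
outer loop
vertex -1.267 -2.831 2.314
vertex -1.01 -0.736 1.177
vertex -2.132 -2.316 2.154
endloop
endfacet
facet normal 0.848 -0.506 0.157
outer loop
vertex -0.145 -1.252 1.337
vertex -1.267 -2.831 2.314
vertex -0.368 -2.164 -0.394
endloop
endfacet
facet normal 0.114 0.463 0.879
outer loop
vertex -0.145 -1.252 1.337
vertex -1.01 -0.736 1.177
vertex -1.267 -2.831 2.314
endloop
endfacet
facet normal -0.848 0.505 -0.157
outer loop
vertex -2.132 -2.316 2.154
vertex -1.01 -0.736 1.177
vertex -2.355 -3.228 0.423
endloop
endfacet
facet normal -0.113 -0.463 -0.879
outer loop
vertex -1.233 -1.649 -0.554
vertex -0.368 -2.164 -0.394
vertex -2.355 -3.228 0.423
endloop
endfacet
facet normal -0.848 0.505 -0.157
outer loop
vertex -2.355 -3.228 0.423
vertex -1.01 -0.736 1.177
vertex -1.233 -1.649 -0.554
endloop
endfacet
facet normal 0.517 0.728 -0.450
outer loop
vertex -1.233 -1.649 -0.554
vertex -0.145 -1.252 1.337
vertex -0.368 -2.164 -0.394
endloop
endfacet
facet normal 0.517 0.728 -0.450
outer loop
vertex -1.01 -0.736 1.177
vertex -0.145 -1.252 1.337
vertex -1.233 -1.649 -0.554
endloop
endfacet

endsolid


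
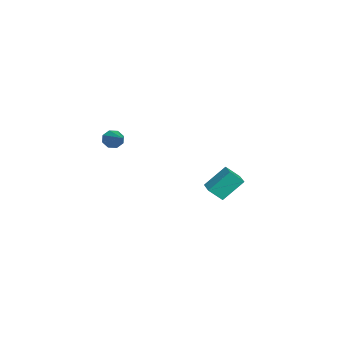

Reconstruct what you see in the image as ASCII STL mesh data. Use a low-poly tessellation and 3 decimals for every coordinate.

solid 
facet normal -0.984 -0.164 -0.075
outer loop
vertex -3.605 0.713 -3.424
vertex -3.884 1.836 -2.221
vertex -3.676 1.471 -4.148
endloop
endfacet
facet normal 0.167 -0.673 -0.721
outer loop
vertex -2.516 1.664 -4.059
vertex -3.605 0.713 -3.424
vertex -3.676 1.471 -4.148
endloop
endfacet
facet normal -0.984 -0.164 -0.075
outer loop
vertex -3.676 1.471 -4.148
vertex -3.884 1.836 -2.221
vertex -3.955 2.594 -2.944
endloop
endfacet
facet normal -0.067 0.722 -0.689
outer loop
vertex -3.955 2.594 -2.944
vertex -2.516 1.664 -4.059
vertex -3.676 1.471 -4.148
endloop
endfacet
facet normal 0.067 -0.722 0.689
outer loop
vertex -3.605 0.713 -3.424
vertex -2.724 2.029 -2.132
vertex -3.884 1.836 -2.221
endloop
endfacet
facet normal 0.167 -0.672 -0.721
outer loop
vertex -2.445 0.906 -3.336
vertex -3.605 0.713 -3.424
vertex -2.516 1.664 -4.059
endloop
endfacet
facet normal 0.068 -0.722 0.689
outer loop
vertex -2.445 0.906 -3.336
vertex -2.724 2.029 -2.132
vertex -3.605 0.713 -3.424
endloop
endfacet
facet normal -0.167 0.672 0.721
outer loop
vertex -3.884 1.836 -2.221
vertex -2.724 2.029 -2.132
vertex -3.955 2.594 -2.944
endloop
endfacet
facet normal -0.068 0.721 -0.689
outer loop
vertex -2.795 2.787 -2.856
vertex -2.516 1.664 -4.059
vertex -3.955 2.594 -2.944
endloop
endfacet
facet normal -0.167 0.673 0.721
outer loop
vertex -3.955 2.594 -2.944
vertex -2.724 2.029 -2.132
vertex -2.795 2.787 -2.856
endloop
endfacet
facet normal 0.984 0.164 0.075
outer loop
vertex -2.795 2.787 -2.856
vertex -2.445 0.906 -3.336
vertex -2.516 1.664 -4.059
endloop
endfacet
facet normal 0.984 0.164 0.075
outer loop
vertex -2.724 2.029 -2.132
vertex -2.445 0.906 -3.336
vertex -2.795 2.787 -2.856
endloop
endfacet
facet normal -0.878 -0.294 -0.377
outer loop
vertex 3.173 -4.011 1.948
vertex 2.904 -3.782 2.396
vertex 3.062 -3.594 1.881
endloop
endfacet
facet normal 0.644 0.049 -0.763
outer loop
vertex 3.173 -4.011 1.948
vertex 3.062 -3.594 1.881
vertex 4.416 -3.278 3.044
endloop
endfacet
facet normal -0.879 -0.293 -0.377
outer loop
vertex 3.062 -3.594 1.881
vertex 2.904 -3.782 2.396
vertex 2.859 -3.287 2.116
endloop
endfacet
facet normal 0.360 0.705 -0.611
outer loop
vertex 3.062 -3.594 1.881
vertex 2.859 -3.287 2.116
vertex 4.416 -3.278 3.044
endloop
endfacet
facet normal -0.879 -0.293 -0.376
outer loop
vertex 2.859 -3.287 2.116
vertex 2.904 -3.782 2.396
vertex 2.683 -3.271 2.515
endloop
endfacet
facet normal 0.014 0.999 -0.034
outer loop
vertex 2.859 -3.287 2.116
vertex 2.683 -3.271 2.515
vertex 4.416 -3.278 3.044
endloop
endfacet
facet normal -0.879 -0.292 -0.377
outer loop
vertex 2.683 -3.271 2.515
vertex 2.904 -3.782 2.396
vertex 2.636 -3.554 2.844
endloop
endfacet
facet normal -0.188 0.758 0.625
outer loop
vertex 2.683 -3.271 2.515
vertex 2.636 -3.554 2.844
vertex 4.416 -3.278 3.044
endloop
endfacet
facet normal -0.879 -0.294 -0.376
outer loop
vertex 2.636 -3.554 2.844
vertex 2.904 -3.782 2.396
vertex 2.747 -3.97 2.91
endloop
endfacet
facet normal -0.129 0.122 0.984
outer loop
vertex 2.636 -3.554 2.844
vertex 2.747 -3.97 2.91
vertex 4.416 -3.278 3.044
endloop
endfacet
facet normal -0.879 -0.294 -0.376
outer loop
vertex 2.747 -3.97 2.91
vertex 2.904 -3.782 2.396
vertex 2.95 -4.277 2.675
endloop
endfacet
facet normal 0.155 -0.534 0.831
outer loop
vertex 2.747 -3.97 2.91
vertex 2.95 -4.277 2.675
vertex 4.416 -3.278 3.044
endloop
endfacet
facet normal -0.878 -0.294 -0.377
outer loop
vertex 2.95 -4.277 2.675
vertex 2.904 -3.782 2.396
vertex 3.126 -4.293 2.277
endloop
endfacet
facet normal 0.500 -0.828 0.254
outer loop
vertex 2.95 -4.277 2.675
vertex 3.126 -4.293 2.277
vertex 4.416 -3.278 3.044
endloop
endfacet
facet normal -0.878 -0.294 -0.377
outer loop
vertex 3.126 -4.293 2.277
vertex 2.904 -3.782 2.396
vertex 3.173 -4.011 1.948
endloop
endfacet
facet normal 0.702 -0.587 -0.403
outer loop
vertex 3.126 -4.293 2.277
vertex 3.173 -4.011 1.948
vertex 4.416 -3.278 3.044
endloop
endfacet

endsolid


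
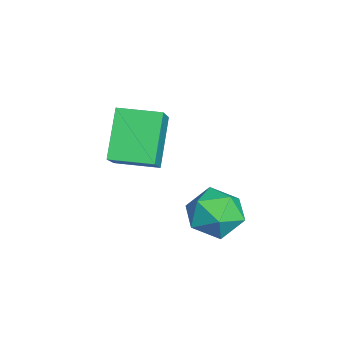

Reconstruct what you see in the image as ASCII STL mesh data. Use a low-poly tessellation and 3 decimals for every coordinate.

solid 
facet normal -0.133 -0.110 0.985
outer loop
vertex 1.584 0.686 1.191
vertex 0.785 0.095 1.017
vertex 1.705 -0.312 1.096
endloop
endfacet
facet normal 0.556 -0.012 0.831
outer loop
vertex 1.584 0.686 1.191
vertex 1.705 -0.312 1.096
vertex 2.364 0.32 0.664
endloop
endfacet
facet normal 0.619 0.613 0.491
outer loop
vertex 1.584 0.686 1.191
vertex 2.364 0.32 0.664
vertex 1.85 1.117 0.318
endloop
endfacet
facet normal -0.031 0.900 0.435
outer loop
vertex 1.584 0.686 1.191
vertex 1.85 1.117 0.318
vertex 0.874 0.978 0.536
endloop
endfacet
facet normal -0.497 0.453 0.740
outer loop
vertex 1.584 0.686 1.191
vertex 0.874 0.978 0.536
vertex 0.785 0.095 1.017
endloop
endfacet
facet normal 0.758 -0.529 0.383
outer loop
vertex 2.364 0.32 0.664
vertex 1.705 -0.312 1.096
vertex 2.046 -0.498 0.164
endloop
endfacet
facet normal -0.358 -0.687 0.632
outer loop
vertex 1.705 -0.312 1.096
vertex 0.785 0.095 1.017
vertex 1.07 -0.637 0.382
endloop
endfacet
facet normal -0.946 0.224 0.236
outer loop
vertex 0.785 0.095 1.017
vertex 0.874 0.978 0.536
vertex 0.556 0.16 0.036
endloop
endfacet
facet normal -0.193 0.946 -0.259
outer loop
vertex 0.874 0.978 0.536
vertex 1.85 1.117 0.318
vertex 1.215 0.792 -0.396
endloop
endfacet
facet normal 0.860 0.481 -0.169
outer loop
vertex 1.85 1.117 0.318
vertex 2.364 0.32 0.664
vertex 2.135 0.385 -0.317
endloop
endfacet
facet normal 0.031 -0.900 -0.435
outer loop
vertex 1.336 -0.206 -0.491
vertex 2.046 -0.498 0.164
vertex 1.07 -0.637 0.382
endloop
endfacet
facet normal -0.619 -0.613 -0.491
outer loop
vertex 1.336 -0.206 -0.491
vertex 1.07 -0.637 0.382
vertex 0.556 0.16 0.036
endloop
endfacet
facet normal -0.556 0.012 -0.831
outer loop
vertex 1.336 -0.206 -0.491
vertex 0.556 0.16 0.036
vertex 1.215 0.792 -0.396
endloop
endfacet
facet normal 0.133 0.110 -0.985
outer loop
vertex 1.336 -0.206 -0.491
vertex 1.215 0.792 -0.396
vertex 2.135 0.385 -0.317
endloop
endfacet
facet normal 0.497 -0.453 -0.740
outer loop
vertex 1.336 -0.206 -0.491
vertex 2.135 0.385 -0.317
vertex 2.046 -0.498 0.164
endloop
endfacet
facet normal 0.193 -0.946 0.259
outer loop
vertex 1.07 -0.637 0.382
vertex 2.046 -0.498 0.164
vertex 1.705 -0.312 1.096
endloop
endfacet
facet normal -0.860 -0.481 0.169
outer loop
vertex 0.556 0.16 0.036
vertex 1.07 -0.637 0.382
vertex 0.785 0.095 1.017
endloop
endfacet
facet normal -0.758 0.529 -0.383
outer loop
vertex 1.215 0.792 -0.396
vertex 0.556 0.16 0.036
vertex 0.874 0.978 0.536
endloop
endfacet
facet normal 0.358 0.687 -0.632
outer loop
vertex 2.135 0.385 -0.317
vertex 1.215 0.792 -0.396
vertex 1.85 1.117 0.318
endloop
endfacet
facet normal 0.946 -0.224 -0.236
outer loop
vertex 2.046 -0.498 0.164
vertex 2.135 0.385 -0.317
vertex 2.364 0.32 0.664
endloop
endfacet
facet normal -0.741 0.104 -0.663
outer loop
vertex -0.668 -2.518 3.399
vertex -0.424 -1.12 3.345
vertex 0.551 -2.785 1.994
endloop
endfacet
facet normal -0.172 -0.984 0.038
outer loop
vertex 1.804 -2.96 3.115
vertex -0.668 -2.518 3.399
vertex 0.551 -2.785 1.994
endloop
endfacet
facet normal -0.741 0.104 -0.663
outer loop
vertex 0.551 -2.785 1.994
vertex -0.424 -1.12 3.345
vertex 0.796 -1.387 1.94
endloop
endfacet
facet normal 0.649 -0.143 -0.747
outer loop
vertex 0.796 -1.387 1.94
vertex 1.804 -2.96 3.115
vertex 0.551 -2.785 1.994
endloop
endfacet
facet normal -0.649 0.142 0.747
outer loop
vertex -0.668 -2.518 3.399
vertex 0.829 -1.295 4.466
vertex -0.424 -1.12 3.345
endloop
endfacet
facet normal -0.172 -0.984 0.038
outer loop
vertex 0.584 -2.693 4.52
vertex -0.668 -2.518 3.399
vertex 1.804 -2.96 3.115
endloop
endfacet
facet normal -0.649 0.143 0.747
outer loop
vertex 0.584 -2.693 4.52
vertex 0.829 -1.295 4.466
vertex -0.668 -2.518 3.399
endloop
endfacet
facet normal 0.172 0.984 -0.038
outer loop
vertex -0.424 -1.12 3.345
vertex 0.829 -1.295 4.466
vertex 0.796 -1.387 1.94
endloop
endfacet
facet normal 0.649 -0.142 -0.747
outer loop
vertex 2.048 -1.562 3.061
vertex 1.804 -2.96 3.115
vertex 0.796 -1.387 1.94
endloop
endfacet
facet normal 0.172 0.984 -0.038
outer loop
vertex 0.796 -1.387 1.94
vertex 0.829 -1.295 4.466
vertex 2.048 -1.562 3.061
endloop
endfacet
facet normal 0.741 -0.104 0.663
outer loop
vertex 2.048 -1.562 3.061
vertex 0.584 -2.693 4.52
vertex 1.804 -2.96 3.115
endloop
endfacet
facet normal 0.741 -0.104 0.663
outer loop
vertex 0.829 -1.295 4.466
vertex 0.584 -2.693 4.52
vertex 2.048 -1.562 3.061
endloop
endfacet

endsolid


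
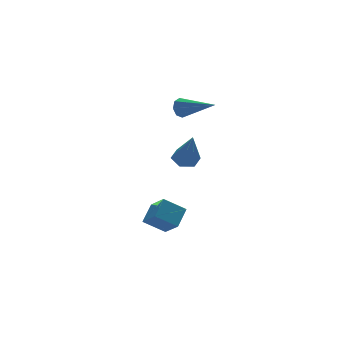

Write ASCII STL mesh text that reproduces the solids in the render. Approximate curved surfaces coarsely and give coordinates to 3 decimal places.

solid 
facet normal -0.460 0.816 -0.351
outer loop
vertex 0.471 -0.204 2.228
vertex 0.124 -0.179 2.741
vertex 0.671 0.056 2.571
endloop
endfacet
facet normal 0.874 -0.031 -0.486
outer loop
vertex 0.471 -0.204 2.228
vertex 0.671 0.056 2.571
vertex 1.116 -1.941 3.499
endloop
endfacet
facet normal -0.460 0.815 -0.352
outer loop
vertex 0.671 0.056 2.571
vertex 0.124 -0.179 2.741
vertex 0.551 0.179 3.013
endloop
endfacet
facet normal 0.941 0.291 0.175
outer loop
vertex 0.671 0.056 2.571
vertex 0.551 0.179 3.013
vertex 1.116 -1.941 3.499
endloop
endfacet
facet normal -0.460 0.816 -0.351
outer loop
vertex 0.551 0.179 3.013
vertex 0.124 -0.179 2.741
vertex 0.181 0.092 3.296
endloop
endfacet
facet normal 0.527 0.321 0.787
outer loop
vertex 0.551 0.179 3.013
vertex 0.181 0.092 3.296
vertex 1.116 -1.941 3.499
endloop
endfacet
facet normal -0.461 0.815 -0.351
outer loop
vertex 0.181 0.092 3.296
vertex 0.124 -0.179 2.741
vertex -0.223 -0.154 3.255
endloop
endfacet
facet normal -0.126 0.041 0.991
outer loop
vertex 0.181 0.092 3.296
vertex -0.223 -0.154 3.255
vertex 1.116 -1.941 3.499
endloop
endfacet
facet normal -0.459 0.817 -0.350
outer loop
vertex -0.223 -0.154 3.255
vertex 0.124 -0.179 2.741
vertex -0.424 -0.414 2.912
endloop
endfacet
facet normal -0.637 -0.387 0.667
outer loop
vertex -0.223 -0.154 3.255
vertex -0.424 -0.414 2.912
vertex 1.116 -1.941 3.499
endloop
endfacet
facet normal -0.459 0.816 -0.350
outer loop
vertex -0.424 -0.414 2.912
vertex 0.124 -0.179 2.741
vertex -0.304 -0.536 2.47
endloop
endfacet
facet normal -0.705 -0.709 0.004
outer loop
vertex -0.424 -0.414 2.912
vertex -0.304 -0.536 2.47
vertex 1.116 -1.941 3.499
endloop
endfacet
facet normal -0.459 0.816 -0.350
outer loop
vertex -0.304 -0.536 2.47
vertex 0.124 -0.179 2.741
vertex 0.067 -0.449 2.186
endloop
endfacet
facet normal -0.291 -0.739 -0.607
outer loop
vertex -0.304 -0.536 2.47
vertex 0.067 -0.449 2.186
vertex 1.116 -1.941 3.499
endloop
endfacet
facet normal -0.459 0.817 -0.350
outer loop
vertex 0.067 -0.449 2.186
vertex 0.124 -0.179 2.741
vertex 0.471 -0.204 2.228
endloop
endfacet
facet normal 0.363 -0.459 -0.811
outer loop
vertex 0.067 -0.449 2.186
vertex 0.471 -0.204 2.228
vertex 1.116 -1.941 3.499
endloop
endfacet
facet normal -0.758 0.351 0.550
outer loop
vertex -2.501 -2.645 -3.116
vertex -1.699 -1.957 -2.449
vertex -2.665 -1.57 -4.029
endloop
endfacet
facet normal -0.641 -0.551 -0.534
outer loop
vertex -1.641 -2.043 -4.771
vertex -2.501 -2.645 -3.116
vertex -2.665 -1.57 -4.029
endloop
endfacet
facet normal -0.758 0.351 0.550
outer loop
vertex -2.665 -1.57 -4.029
vertex -1.699 -1.957 -2.449
vertex -1.863 -0.881 -3.362
endloop
endfacet
facet normal -0.116 0.757 -0.643
outer loop
vertex -1.863 -0.881 -3.362
vertex -1.641 -2.043 -4.771
vertex -2.665 -1.57 -4.029
endloop
endfacet
facet normal 0.116 -0.758 0.642
outer loop
vertex -2.501 -2.645 -3.116
vertex -0.675 -2.43 -3.191
vertex -1.699 -1.957 -2.449
endloop
endfacet
facet normal -0.642 -0.551 -0.534
outer loop
vertex -1.477 -3.119 -3.858
vertex -2.501 -2.645 -3.116
vertex -1.641 -2.043 -4.771
endloop
endfacet
facet normal 0.116 -0.757 0.643
outer loop
vertex -1.477 -3.119 -3.858
vertex -0.675 -2.43 -3.191
vertex -2.501 -2.645 -3.116
endloop
endfacet
facet normal 0.641 0.551 0.534
outer loop
vertex -1.699 -1.957 -2.449
vertex -0.675 -2.43 -3.191
vertex -1.863 -0.881 -3.362
endloop
endfacet
facet normal -0.115 0.757 -0.643
outer loop
vertex -0.839 -1.355 -4.104
vertex -1.641 -2.043 -4.771
vertex -1.863 -0.881 -3.362
endloop
endfacet
facet normal 0.642 0.551 0.534
outer loop
vertex -1.863 -0.881 -3.362
vertex -0.675 -2.43 -3.191
vertex -0.839 -1.355 -4.104
endloop
endfacet
facet normal 0.758 -0.351 -0.550
outer loop
vertex -0.839 -1.355 -4.104
vertex -1.477 -3.119 -3.858
vertex -1.641 -2.043 -4.771
endloop
endfacet
facet normal 0.758 -0.351 -0.549
outer loop
vertex -0.675 -2.43 -3.191
vertex -1.477 -3.119 -3.858
vertex -0.839 -1.355 -4.104
endloop
endfacet
facet normal 0.046 0.452 -0.891
outer loop
vertex 0.625 -1.364 -0.394
vertex -0.09 -1.148 -0.321
vertex 0.463 -0.707 -0.069
endloop
endfacet
facet normal 0.922 0.036 0.386
outer loop
vertex 0.625 -1.364 -0.394
vertex 0.463 -0.707 -0.069
vertex -0.19 -2.132 1.621
endloop
endfacet
facet normal 0.046 0.451 -0.891
outer loop
vertex 0.463 -0.707 -0.069
vertex -0.09 -1.148 -0.321
vertex -0.252 -0.491 0.003
endloop
endfacet
facet normal 0.274 0.680 0.680
outer loop
vertex 0.463 -0.707 -0.069
vertex -0.252 -0.491 0.003
vertex -0.19 -2.132 1.621
endloop
endfacet
facet normal 0.047 0.451 -0.891
outer loop
vertex -0.252 -0.491 0.003
vertex -0.09 -1.148 -0.321
vertex -0.804 -0.931 -0.249
endloop
endfacet
facet normal -0.660 0.515 0.547
outer loop
vertex -0.252 -0.491 0.003
vertex -0.804 -0.931 -0.249
vertex -0.19 -2.132 1.621
endloop
endfacet
facet normal 0.047 0.451 -0.891
outer loop
vertex -0.804 -0.931 -0.249
vertex -0.09 -1.148 -0.321
vertex -0.642 -1.588 -0.573
endloop
endfacet
facet normal -0.948 -0.294 0.122
outer loop
vertex -0.804 -0.931 -0.249
vertex -0.642 -1.588 -0.573
vertex -0.19 -2.132 1.621
endloop
endfacet
facet normal 0.046 0.453 -0.891
outer loop
vertex -0.642 -1.588 -0.573
vertex -0.09 -1.148 -0.321
vertex 0.072 -1.804 -0.646
endloop
endfacet
facet normal -0.301 -0.938 -0.171
outer loop
vertex -0.642 -1.588 -0.573
vertex 0.072 -1.804 -0.646
vertex -0.19 -2.132 1.621
endloop
endfacet
facet normal 0.046 0.453 -0.891
outer loop
vertex 0.072 -1.804 -0.646
vertex -0.09 -1.148 -0.321
vertex 0.625 -1.364 -0.394
endloop
endfacet
facet normal 0.633 -0.773 -0.039
outer loop
vertex 0.072 -1.804 -0.646
vertex 0.625 -1.364 -0.394
vertex -0.19 -2.132 1.621
endloop
endfacet

endsolid


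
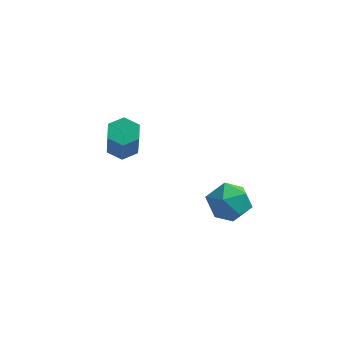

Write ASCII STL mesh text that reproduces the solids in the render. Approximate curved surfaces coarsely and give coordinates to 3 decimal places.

solid 
facet normal -0.144 0.974 -0.174
outer loop
vertex 2.487 -2.873 -1.949
vertex 1.771 -2.852 -1.237
vertex 2.733 -2.666 -0.993
endloop
endfacet
facet normal 0.532 0.789 -0.308
outer loop
vertex 2.487 -2.873 -1.949
vertex 2.733 -2.666 -0.993
vertex 3.319 -3.276 -1.543
endloop
endfacet
facet normal 0.526 0.275 -0.805
outer loop
vertex 2.487 -2.873 -1.949
vertex 3.319 -3.276 -1.543
vertex 2.719 -3.839 -2.128
endloop
endfacet
facet normal -0.153 0.144 -0.978
outer loop
vertex 2.487 -2.873 -1.949
vertex 2.719 -3.839 -2.128
vertex 1.763 -3.577 -1.94
endloop
endfacet
facet normal -0.568 0.576 -0.588
outer loop
vertex 2.487 -2.873 -1.949
vertex 1.763 -3.577 -1.94
vertex 1.771 -2.852 -1.237
endloop
endfacet
facet normal 0.807 0.514 0.290
outer loop
vertex 3.319 -3.276 -1.543
vertex 2.733 -2.666 -0.993
vertex 3.117 -3.503 -0.58
endloop
endfacet
facet normal -0.286 0.814 0.506
outer loop
vertex 2.733 -2.666 -0.993
vertex 1.771 -2.852 -1.237
vertex 2.161 -3.241 -0.392
endloop
endfacet
facet normal -0.972 0.170 -0.164
outer loop
vertex 1.771 -2.852 -1.237
vertex 1.763 -3.577 -1.94
vertex 1.561 -3.804 -0.977
endloop
endfacet
facet normal -0.301 -0.529 -0.793
outer loop
vertex 1.763 -3.577 -1.94
vertex 2.719 -3.839 -2.128
vertex 2.147 -4.414 -1.527
endloop
endfacet
facet normal 0.798 -0.316 -0.514
outer loop
vertex 2.719 -3.839 -2.128
vertex 3.319 -3.276 -1.543
vertex 3.109 -4.228 -1.283
endloop
endfacet
facet normal 0.153 -0.144 0.978
outer loop
vertex 2.393 -4.207 -0.571
vertex 3.117 -3.503 -0.58
vertex 2.161 -3.241 -0.392
endloop
endfacet
facet normal -0.526 -0.275 0.805
outer loop
vertex 2.393 -4.207 -0.571
vertex 2.161 -3.241 -0.392
vertex 1.561 -3.804 -0.977
endloop
endfacet
facet normal -0.532 -0.789 0.308
outer loop
vertex 2.393 -4.207 -0.571
vertex 1.561 -3.804 -0.977
vertex 2.147 -4.414 -1.527
endloop
endfacet
facet normal 0.144 -0.974 0.174
outer loop
vertex 2.393 -4.207 -0.571
vertex 2.147 -4.414 -1.527
vertex 3.109 -4.228 -1.283
endloop
endfacet
facet normal 0.568 -0.576 0.588
outer loop
vertex 2.393 -4.207 -0.571
vertex 3.109 -4.228 -1.283
vertex 3.117 -3.503 -0.58
endloop
endfacet
facet normal 0.301 0.529 0.793
outer loop
vertex 2.161 -3.241 -0.392
vertex 3.117 -3.503 -0.58
vertex 2.733 -2.666 -0.993
endloop
endfacet
facet normal -0.798 0.316 0.514
outer loop
vertex 1.561 -3.804 -0.977
vertex 2.161 -3.241 -0.392
vertex 1.771 -2.852 -1.237
endloop
endfacet
facet normal -0.807 -0.514 -0.290
outer loop
vertex 2.147 -4.414 -1.527
vertex 1.561 -3.804 -0.977
vertex 1.763 -3.577 -1.94
endloop
endfacet
facet normal 0.286 -0.814 -0.506
outer loop
vertex 3.109 -4.228 -1.283
vertex 2.147 -4.414 -1.527
vertex 2.719 -3.839 -2.128
endloop
endfacet
facet normal 0.972 -0.170 0.164
outer loop
vertex 3.117 -3.503 -0.58
vertex 3.109 -4.228 -1.283
vertex 3.319 -3.276 -1.543
endloop
endfacet
facet normal -0.192 0.429 -0.883
outer loop
vertex -1.91 -1.914 -0.764
vertex -2.596 -1.818 -0.568
vertex -2.107 -1.309 -0.427
endloop
endfacet
facet normal 0.942 0.332 -0.044
outer loop
vertex -1.91 -1.914 -0.764
vertex -2.107 -1.309 -0.427
vertex -1.558 -2.698 0.852
endloop
endfacet
facet normal 0.942 0.332 -0.044
outer loop
vertex -1.558 -2.698 0.852
vertex -2.107 -1.309 -0.427
vertex -1.755 -2.093 1.188
endloop
endfacet
facet normal 0.192 -0.428 0.883
outer loop
vertex -1.558 -2.698 0.852
vertex -1.755 -2.093 1.188
vertex -2.244 -2.602 1.048
endloop
endfacet
facet normal -0.192 0.429 -0.883
outer loop
vertex -2.107 -1.309 -0.427
vertex -2.596 -1.818 -0.568
vertex -2.793 -1.213 -0.231
endloop
endfacet
facet normal 0.234 0.894 0.383
outer loop
vertex -2.107 -1.309 -0.427
vertex -2.793 -1.213 -0.231
vertex -1.755 -2.093 1.188
endloop
endfacet
facet normal 0.234 0.894 0.383
outer loop
vertex -1.755 -2.093 1.188
vertex -2.793 -1.213 -0.231
vertex -2.441 -1.997 1.384
endloop
endfacet
facet normal 0.192 -0.428 0.883
outer loop
vertex -1.755 -2.093 1.188
vertex -2.441 -1.997 1.384
vertex -2.244 -2.602 1.048
endloop
endfacet
facet normal -0.192 0.429 -0.883
outer loop
vertex -2.793 -1.213 -0.231
vertex -2.596 -1.818 -0.568
vertex -3.282 -1.722 -0.372
endloop
endfacet
facet normal -0.708 0.562 0.427
outer loop
vertex -2.793 -1.213 -0.231
vertex -3.282 -1.722 -0.372
vertex -2.441 -1.997 1.384
endloop
endfacet
facet normal -0.708 0.563 0.427
outer loop
vertex -2.441 -1.997 1.384
vertex -3.282 -1.722 -0.372
vertex -2.93 -2.506 1.244
endloop
endfacet
facet normal 0.192 -0.428 0.883
outer loop
vertex -2.441 -1.997 1.384
vertex -2.93 -2.506 1.244
vertex -2.244 -2.602 1.048
endloop
endfacet
facet normal -0.192 0.428 -0.883
outer loop
vertex -3.282 -1.722 -0.372
vertex -2.596 -1.818 -0.568
vertex -3.085 -2.327 -0.708
endloop
endfacet
facet normal -0.942 -0.332 0.044
outer loop
vertex -3.282 -1.722 -0.372
vertex -3.085 -2.327 -0.708
vertex -2.93 -2.506 1.244
endloop
endfacet
facet normal -0.942 -0.332 0.044
outer loop
vertex -2.93 -2.506 1.244
vertex -3.085 -2.327 -0.708
vertex -2.733 -3.111 0.907
endloop
endfacet
facet normal 0.192 -0.429 0.883
outer loop
vertex -2.93 -2.506 1.244
vertex -2.733 -3.111 0.907
vertex -2.244 -2.602 1.048
endloop
endfacet
facet normal -0.192 0.428 -0.883
outer loop
vertex -3.085 -2.327 -0.708
vertex -2.596 -1.818 -0.568
vertex -2.399 -2.423 -0.904
endloop
endfacet
facet normal -0.234 -0.894 -0.383
outer loop
vertex -3.085 -2.327 -0.708
vertex -2.399 -2.423 -0.904
vertex -2.733 -3.111 0.907
endloop
endfacet
facet normal -0.234 -0.894 -0.383
outer loop
vertex -2.733 -3.111 0.907
vertex -2.399 -2.423 -0.904
vertex -2.047 -3.207 0.711
endloop
endfacet
facet normal 0.192 -0.429 0.883
outer loop
vertex -2.733 -3.111 0.907
vertex -2.047 -3.207 0.711
vertex -2.244 -2.602 1.048
endloop
endfacet
facet normal -0.192 0.428 -0.883
outer loop
vertex -2.399 -2.423 -0.904
vertex -2.596 -1.818 -0.568
vertex -1.91 -1.914 -0.764
endloop
endfacet
facet normal 0.708 -0.562 -0.427
outer loop
vertex -2.399 -2.423 -0.904
vertex -1.91 -1.914 -0.764
vertex -2.047 -3.207 0.711
endloop
endfacet
facet normal 0.708 -0.562 -0.427
outer loop
vertex -2.047 -3.207 0.711
vertex -1.91 -1.914 -0.764
vertex -1.558 -2.698 0.852
endloop
endfacet
facet normal 0.192 -0.429 0.883
outer loop
vertex -2.047 -3.207 0.711
vertex -1.558 -2.698 0.852
vertex -2.244 -2.602 1.048
endloop
endfacet

endsolid
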